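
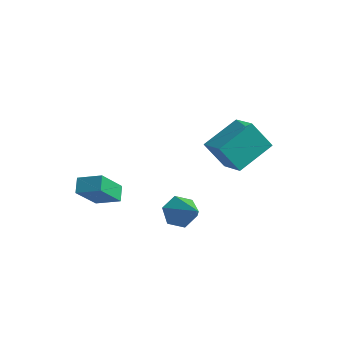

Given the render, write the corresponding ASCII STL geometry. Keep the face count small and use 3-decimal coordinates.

solid 
facet normal -0.506 -0.256 0.824
outer loop
vertex 0.843 2.318 2.429
vertex 1.394 4.001 3.291
vertex -0.349 2.977 1.902
endloop
endfacet
facet normal -0.279 -0.855 -0.437
outer loop
vertex 0.446 3.379 0.609
vertex 0.843 2.318 2.429
vertex -0.349 2.977 1.902
endloop
endfacet
facet normal -0.506 -0.256 0.824
outer loop
vertex -0.349 2.977 1.902
vertex 1.394 4.001 3.291
vertex 0.203 4.661 2.764
endloop
endfacet
facet normal -0.816 0.452 -0.361
outer loop
vertex 0.203 4.661 2.764
vertex 0.446 3.379 0.609
vertex -0.349 2.977 1.902
endloop
endfacet
facet normal 0.816 -0.452 0.361
outer loop
vertex 0.843 2.318 2.429
vertex 2.189 4.403 1.998
vertex 1.394 4.001 3.291
endloop
endfacet
facet normal -0.280 -0.855 -0.437
outer loop
vertex 1.637 2.719 1.136
vertex 0.843 2.318 2.429
vertex 0.446 3.379 0.609
endloop
endfacet
facet normal 0.816 -0.452 0.361
outer loop
vertex 1.637 2.719 1.136
vertex 2.189 4.403 1.998
vertex 0.843 2.318 2.429
endloop
endfacet
facet normal 0.280 0.854 0.438
outer loop
vertex 1.394 4.001 3.291
vertex 2.189 4.403 1.998
vertex 0.203 4.661 2.764
endloop
endfacet
facet normal -0.816 0.452 -0.361
outer loop
vertex 0.997 5.062 1.471
vertex 0.446 3.379 0.609
vertex 0.203 4.661 2.764
endloop
endfacet
facet normal 0.280 0.855 0.437
outer loop
vertex 0.203 4.661 2.764
vertex 2.189 4.403 1.998
vertex 0.997 5.062 1.471
endloop
endfacet
facet normal 0.506 0.256 -0.823
outer loop
vertex 0.997 5.062 1.471
vertex 1.637 2.719 1.136
vertex 0.446 3.379 0.609
endloop
endfacet
facet normal 0.506 0.256 -0.824
outer loop
vertex 2.189 4.403 1.998
vertex 1.637 2.719 1.136
vertex 0.997 5.062 1.471
endloop
endfacet
facet normal -0.762 0.364 -0.536
outer loop
vertex 0.93 0.574 -0.707
vertex 0.416 0.032 -0.345
vertex 0.536 0.781 -0.007
endloop
endfacet
facet normal 0.695 0.694 0.186
outer loop
vertex 0.93 0.574 -0.707
vertex 0.536 0.781 -0.007
vertex 1.764 -0.612 0.605
endloop
endfacet
facet normal -0.762 0.364 -0.536
outer loop
vertex 0.536 0.781 -0.007
vertex 0.416 0.032 -0.345
vertex 0.022 0.24 0.356
endloop
endfacet
facet normal 0.110 0.480 0.871
outer loop
vertex 0.536 0.781 -0.007
vertex 0.022 0.24 0.356
vertex 1.764 -0.612 0.605
endloop
endfacet
facet normal -0.762 0.364 -0.536
outer loop
vertex 0.022 0.24 0.356
vertex 0.416 0.032 -0.345
vertex -0.098 -0.509 0.018
endloop
endfacet
facet normal -0.299 -0.352 0.887
outer loop
vertex 0.022 0.24 0.356
vertex -0.098 -0.509 0.018
vertex 1.764 -0.612 0.605
endloop
endfacet
facet normal -0.762 0.364 -0.536
outer loop
vertex -0.098 -0.509 0.018
vertex 0.416 0.032 -0.345
vertex 0.296 -0.716 -0.683
endloop
endfacet
facet normal -0.122 -0.968 0.217
outer loop
vertex -0.098 -0.509 0.018
vertex 0.296 -0.716 -0.683
vertex 1.764 -0.612 0.605
endloop
endfacet
facet normal -0.761 0.364 -0.536
outer loop
vertex 0.296 -0.716 -0.683
vertex 0.416 0.032 -0.345
vertex 0.81 -0.175 -1.045
endloop
endfacet
facet normal 0.463 -0.753 -0.467
outer loop
vertex 0.296 -0.716 -0.683
vertex 0.81 -0.175 -1.045
vertex 1.764 -0.612 0.605
endloop
endfacet
facet normal -0.762 0.364 -0.536
outer loop
vertex 0.81 -0.175 -1.045
vertex 0.416 0.032 -0.345
vertex 0.93 0.574 -0.707
endloop
endfacet
facet normal 0.872 0.078 -0.483
outer loop
vertex 0.81 -0.175 -1.045
vertex 0.93 0.574 -0.707
vertex 1.764 -0.612 0.605
endloop
endfacet
facet normal -0.408 0.695 0.593
outer loop
vertex -3.765 -1.42 0.978
vertex -2.692 -1.123 1.368
vertex -3.623 -0.228 -0.322
endloop
endfacet
facet normal -0.909 -0.253 -0.331
outer loop
vertex -3.288 -0.797 -0.808
vertex -3.765 -1.42 0.978
vertex -3.623 -0.228 -0.322
endloop
endfacet
facet normal -0.408 0.695 0.593
outer loop
vertex -3.623 -0.228 -0.322
vertex -2.692 -1.123 1.368
vertex -2.549 0.07 0.068
endloop
endfacet
facet normal 0.080 0.674 -0.734
outer loop
vertex -2.549 0.07 0.068
vertex -3.288 -0.797 -0.808
vertex -3.623 -0.228 -0.322
endloop
endfacet
facet normal -0.080 -0.674 0.734
outer loop
vertex -3.765 -1.42 0.978
vertex -2.357 -1.692 0.882
vertex -2.692 -1.123 1.368
endloop
endfacet
facet normal -0.910 -0.251 -0.331
outer loop
vertex -3.431 -1.99 0.492
vertex -3.765 -1.42 0.978
vertex -3.288 -0.797 -0.808
endloop
endfacet
facet normal -0.080 -0.673 0.735
outer loop
vertex -3.431 -1.99 0.492
vertex -2.357 -1.692 0.882
vertex -3.765 -1.42 0.978
endloop
endfacet
facet normal 0.909 0.252 0.331
outer loop
vertex -2.692 -1.123 1.368
vertex -2.357 -1.692 0.882
vertex -2.549 0.07 0.068
endloop
endfacet
facet normal 0.081 0.674 -0.735
outer loop
vertex -2.215 -0.5 -0.418
vertex -3.288 -0.797 -0.808
vertex -2.549 0.07 0.068
endloop
endfacet
facet normal 0.910 0.252 0.330
outer loop
vertex -2.549 0.07 0.068
vertex -2.357 -1.692 0.882
vertex -2.215 -0.5 -0.418
endloop
endfacet
facet normal 0.408 -0.695 -0.593
outer loop
vertex -2.215 -0.5 -0.418
vertex -3.431 -1.99 0.492
vertex -3.288 -0.797 -0.808
endloop
endfacet
facet normal 0.408 -0.695 -0.592
outer loop
vertex -2.357 -1.692 0.882
vertex -3.431 -1.99 0.492
vertex -2.215 -0.5 -0.418
endloop
endfacet

endsolid


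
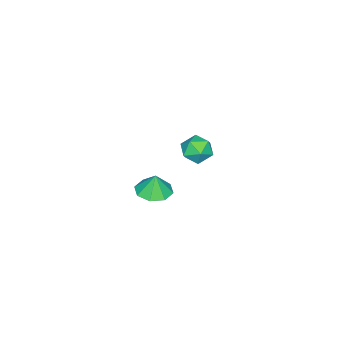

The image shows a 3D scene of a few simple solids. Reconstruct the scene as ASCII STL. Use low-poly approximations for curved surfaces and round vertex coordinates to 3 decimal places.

solid 
facet normal -0.013 -0.099 -0.995
outer loop
vertex 4.525 2.596 -1.134
vertex 3.663 2.994 -1.162
vertex 4.554 3.319 -1.206
endloop
endfacet
facet normal 0.797 0.028 0.603
outer loop
vertex 4.525 2.596 -1.134
vertex 4.554 3.319 -1.206
vertex 3.677 3.106 -0.038
endloop
endfacet
facet normal -0.013 -0.100 -0.995
outer loop
vertex 4.554 3.319 -1.206
vertex 3.663 2.994 -1.162
vertex 4.061 3.851 -1.253
endloop
endfacet
facet normal 0.588 0.593 0.550
outer loop
vertex 4.554 3.319 -1.206
vertex 4.061 3.851 -1.253
vertex 3.677 3.106 -0.038
endloop
endfacet
facet normal -0.012 -0.100 -0.995
outer loop
vertex 4.061 3.851 -1.253
vertex 3.663 2.994 -1.162
vertex 3.335 3.881 -1.247
endloop
endfacet
facet normal 0.039 0.846 0.531
outer loop
vertex 4.061 3.851 -1.253
vertex 3.335 3.881 -1.247
vertex 3.677 3.106 -0.038
endloop
endfacet
facet normal -0.013 -0.100 -0.995
outer loop
vertex 3.335 3.881 -1.247
vertex 3.663 2.994 -1.162
vertex 2.8 3.391 -1.191
endloop
endfacet
facet normal -0.527 0.640 0.559
outer loop
vertex 3.335 3.881 -1.247
vertex 2.8 3.391 -1.191
vertex 3.677 3.106 -0.038
endloop
endfacet
facet normal -0.013 -0.100 -0.995
outer loop
vertex 2.8 3.391 -1.191
vertex 3.663 2.994 -1.162
vertex 2.771 2.668 -1.118
endloop
endfacet
facet normal -0.781 0.094 0.617
outer loop
vertex 2.8 3.391 -1.191
vertex 2.771 2.668 -1.118
vertex 3.677 3.106 -0.038
endloop
endfacet
facet normal -0.013 -0.100 -0.995
outer loop
vertex 2.771 2.668 -1.118
vertex 3.663 2.994 -1.162
vertex 3.264 2.136 -1.071
endloop
endfacet
facet normal -0.572 -0.471 0.671
outer loop
vertex 2.771 2.668 -1.118
vertex 3.264 2.136 -1.071
vertex 3.677 3.106 -0.038
endloop
endfacet
facet normal -0.014 -0.099 -0.995
outer loop
vertex 3.264 2.136 -1.071
vertex 3.663 2.994 -1.162
vertex 3.991 2.106 -1.078
endloop
endfacet
facet normal -0.023 -0.724 0.689
outer loop
vertex 3.264 2.136 -1.071
vertex 3.991 2.106 -1.078
vertex 3.677 3.106 -0.038
endloop
endfacet
facet normal -0.013 -0.099 -0.995
outer loop
vertex 3.991 2.106 -1.078
vertex 3.663 2.994 -1.162
vertex 4.525 2.596 -1.134
endloop
endfacet
facet normal 0.544 -0.517 0.661
outer loop
vertex 3.991 2.106 -1.078
vertex 4.525 2.596 -1.134
vertex 3.677 3.106 -0.038
endloop
endfacet
facet normal -0.934 -0.320 0.160
outer loop
vertex -3.726 1.829 -3.284
vertex -3.486 0.964 -3.615
vertex -3.394 1.162 -2.684
endloop
endfacet
facet normal -0.755 0.188 0.628
outer loop
vertex -3.726 1.829 -3.284
vertex -3.394 1.162 -2.684
vertex -3.099 2.068 -2.601
endloop
endfacet
facet normal -0.578 0.774 0.260
outer loop
vertex -3.726 1.829 -3.284
vertex -3.099 2.068 -2.601
vertex -3.009 2.431 -3.482
endloop
endfacet
facet normal -0.646 0.627 -0.435
outer loop
vertex -3.726 1.829 -3.284
vertex -3.009 2.431 -3.482
vertex -3.248 1.749 -4.109
endloop
endfacet
facet normal -0.866 -0.050 -0.497
outer loop
vertex -3.726 1.829 -3.284
vertex -3.248 1.749 -4.109
vertex -3.486 0.964 -3.615
endloop
endfacet
facet normal -0.178 -0.032 0.984
outer loop
vertex -3.099 2.068 -2.601
vertex -3.394 1.162 -2.684
vertex -2.472 1.351 -2.511
endloop
endfacet
facet normal -0.466 -0.855 0.228
outer loop
vertex -3.394 1.162 -2.684
vertex -3.486 0.964 -3.615
vertex -2.711 0.669 -3.138
endloop
endfacet
facet normal -0.357 -0.417 -0.835
outer loop
vertex -3.486 0.964 -3.615
vertex -3.248 1.749 -4.109
vertex -2.621 1.032 -4.019
endloop
endfacet
facet normal -0.001 0.677 -0.736
outer loop
vertex -3.248 1.749 -4.109
vertex -3.009 2.431 -3.482
vertex -2.326 1.938 -3.936
endloop
endfacet
facet normal 0.109 0.915 0.388
outer loop
vertex -3.009 2.431 -3.482
vertex -3.099 2.068 -2.601
vertex -2.234 2.136 -3.005
endloop
endfacet
facet normal 0.646 -0.627 0.435
outer loop
vertex -1.994 1.271 -3.336
vertex -2.472 1.351 -2.511
vertex -2.711 0.669 -3.138
endloop
endfacet
facet normal 0.578 -0.774 -0.260
outer loop
vertex -1.994 1.271 -3.336
vertex -2.711 0.669 -3.138
vertex -2.621 1.032 -4.019
endloop
endfacet
facet normal 0.755 -0.188 -0.628
outer loop
vertex -1.994 1.271 -3.336
vertex -2.621 1.032 -4.019
vertex -2.326 1.938 -3.936
endloop
endfacet
facet normal 0.934 0.320 -0.160
outer loop
vertex -1.994 1.271 -3.336
vertex -2.326 1.938 -3.936
vertex -2.234 2.136 -3.005
endloop
endfacet
facet normal 0.866 0.050 0.497
outer loop
vertex -1.994 1.271 -3.336
vertex -2.234 2.136 -3.005
vertex -2.472 1.351 -2.511
endloop
endfacet
facet normal 0.001 -0.677 0.736
outer loop
vertex -2.711 0.669 -3.138
vertex -2.472 1.351 -2.511
vertex -3.394 1.162 -2.684
endloop
endfacet
facet normal -0.109 -0.915 -0.388
outer loop
vertex -2.621 1.032 -4.019
vertex -2.711 0.669 -3.138
vertex -3.486 0.964 -3.615
endloop
endfacet
facet normal 0.178 0.032 -0.984
outer loop
vertex -2.326 1.938 -3.936
vertex -2.621 1.032 -4.019
vertex -3.248 1.749 -4.109
endloop
endfacet
facet normal 0.466 0.855 -0.228
outer loop
vertex -2.234 2.136 -3.005
vertex -2.326 1.938 -3.936
vertex -3.009 2.431 -3.482
endloop
endfacet
facet normal 0.357 0.417 0.835
outer loop
vertex -2.472 1.351 -2.511
vertex -2.234 2.136 -3.005
vertex -3.099 2.068 -2.601
endloop
endfacet

endsolid


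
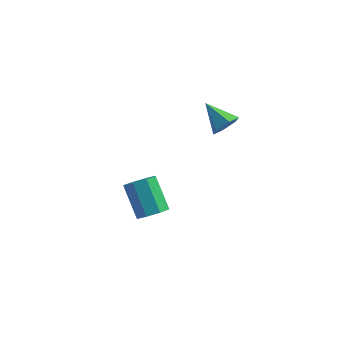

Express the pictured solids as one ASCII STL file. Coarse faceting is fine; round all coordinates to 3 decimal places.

solid 
facet normal 0.766 -0.399 -0.504
outer loop
vertex 3.709 -1.033 3.609
vertex 3.259 -1.37 3.192
vertex 3.48 -0.729 3.021
endloop
endfacet
facet normal 0.217 0.899 0.380
outer loop
vertex 3.709 -1.033 3.609
vertex 3.48 -0.729 3.021
vertex 2.141 -0.79 3.928
endloop
endfacet
facet normal 0.767 -0.399 -0.503
outer loop
vertex 3.48 -0.729 3.021
vertex 3.259 -1.37 3.192
vertex 3.031 -1.066 2.604
endloop
endfacet
facet normal -0.300 0.874 -0.383
outer loop
vertex 3.48 -0.729 3.021
vertex 3.031 -1.066 2.604
vertex 2.141 -0.79 3.928
endloop
endfacet
facet normal 0.767 -0.398 -0.503
outer loop
vertex 3.031 -1.066 2.604
vertex 3.259 -1.37 3.192
vertex 2.81 -1.708 2.775
endloop
endfacet
facet normal -0.811 0.127 -0.571
outer loop
vertex 3.031 -1.066 2.604
vertex 2.81 -1.708 2.775
vertex 2.141 -0.79 3.928
endloop
endfacet
facet normal 0.767 -0.397 -0.504
outer loop
vertex 2.81 -1.708 2.775
vertex 3.259 -1.37 3.192
vertex 3.038 -2.012 3.362
endloop
endfacet
facet normal -0.805 -0.593 0.005
outer loop
vertex 2.81 -1.708 2.775
vertex 3.038 -2.012 3.362
vertex 2.141 -0.79 3.928
endloop
endfacet
facet normal 0.766 -0.397 -0.505
outer loop
vertex 3.038 -2.012 3.362
vertex 3.259 -1.37 3.192
vertex 3.488 -1.675 3.779
endloop
endfacet
facet normal -0.288 -0.568 0.771
outer loop
vertex 3.038 -2.012 3.362
vertex 3.488 -1.675 3.779
vertex 2.141 -0.79 3.928
endloop
endfacet
facet normal 0.766 -0.397 -0.505
outer loop
vertex 3.488 -1.675 3.779
vertex 3.259 -1.37 3.192
vertex 3.709 -1.033 3.609
endloop
endfacet
facet normal 0.223 0.177 0.959
outer loop
vertex 3.488 -1.675 3.779
vertex 3.709 -1.033 3.609
vertex 2.141 -0.79 3.928
endloop
endfacet
facet normal 0.512 -0.471 -0.719
outer loop
vertex 0.906 -1.992 -2.74
vertex 0.391 -2.603 -2.707
vertex 0.433 -1.922 -3.123
endloop
endfacet
facet normal 0.376 0.875 -0.305
outer loop
vertex 0.906 -1.992 -2.74
vertex 0.433 -1.922 -3.123
vertex -0.016 -1.145 -1.447
endloop
endfacet
facet normal 0.376 0.875 -0.305
outer loop
vertex -0.016 -1.145 -1.447
vertex 0.433 -1.922 -3.123
vertex -0.489 -1.075 -1.83
endloop
endfacet
facet normal -0.512 0.471 0.718
outer loop
vertex -0.016 -1.145 -1.447
vertex -0.489 -1.075 -1.83
vertex -0.531 -1.757 -1.413
endloop
endfacet
facet normal 0.512 -0.470 -0.718
outer loop
vertex 0.433 -1.922 -3.123
vertex 0.391 -2.603 -2.707
vertex -0.064 -2.251 -3.262
endloop
endfacet
facet normal -0.279 0.700 -0.658
outer loop
vertex 0.433 -1.922 -3.123
vertex -0.064 -2.251 -3.262
vertex -0.489 -1.075 -1.83
endloop
endfacet
facet normal -0.280 0.699 -0.658
outer loop
vertex -0.489 -1.075 -1.83
vertex -0.064 -2.251 -3.262
vertex -0.986 -1.404 -1.968
endloop
endfacet
facet normal -0.511 0.471 0.719
outer loop
vertex -0.489 -1.075 -1.83
vertex -0.986 -1.404 -1.968
vertex -0.531 -1.757 -1.413
endloop
endfacet
facet normal 0.512 -0.471 -0.718
outer loop
vertex -0.064 -2.251 -3.262
vertex 0.391 -2.603 -2.707
vertex -0.295 -2.786 -3.076
endloop
endfacet
facet normal -0.772 0.116 -0.626
outer loop
vertex -0.064 -2.251 -3.262
vertex -0.295 -2.786 -3.076
vertex -0.986 -1.404 -1.968
endloop
endfacet
facet normal -0.772 0.116 -0.626
outer loop
vertex -0.986 -1.404 -1.968
vertex -0.295 -2.786 -3.076
vertex -1.217 -1.939 -1.782
endloop
endfacet
facet normal -0.512 0.471 0.719
outer loop
vertex -0.986 -1.404 -1.968
vertex -1.217 -1.939 -1.782
vertex -0.531 -1.757 -1.413
endloop
endfacet
facet normal 0.512 -0.471 -0.718
outer loop
vertex -0.295 -2.786 -3.076
vertex 0.391 -2.603 -2.707
vertex -0.124 -3.215 -2.673
endloop
endfacet
facet normal -0.812 -0.537 -0.227
outer loop
vertex -0.295 -2.786 -3.076
vertex -0.124 -3.215 -2.673
vertex -1.217 -1.939 -1.782
endloop
endfacet
facet normal -0.812 -0.537 -0.227
outer loop
vertex -1.217 -1.939 -1.782
vertex -0.124 -3.215 -2.673
vertex -1.046 -2.368 -1.38
endloop
endfacet
facet normal -0.512 0.470 0.719
outer loop
vertex -1.217 -1.939 -1.782
vertex -1.046 -2.368 -1.38
vertex -0.531 -1.757 -1.413
endloop
endfacet
facet normal 0.512 -0.471 -0.718
outer loop
vertex -0.124 -3.215 -2.673
vertex 0.391 -2.603 -2.707
vertex 0.349 -3.285 -2.29
endloop
endfacet
facet normal -0.376 -0.875 0.305
outer loop
vertex -0.124 -3.215 -2.673
vertex 0.349 -3.285 -2.29
vertex -1.046 -2.368 -1.38
endloop
endfacet
facet normal -0.376 -0.875 0.305
outer loop
vertex -1.046 -2.368 -1.38
vertex 0.349 -3.285 -2.29
vertex -0.573 -2.438 -0.997
endloop
endfacet
facet normal -0.512 0.471 0.719
outer loop
vertex -1.046 -2.368 -1.38
vertex -0.573 -2.438 -0.997
vertex -0.531 -1.757 -1.413
endloop
endfacet
facet normal 0.511 -0.471 -0.719
outer loop
vertex 0.349 -3.285 -2.29
vertex 0.391 -2.603 -2.707
vertex 0.846 -2.956 -2.152
endloop
endfacet
facet normal 0.280 -0.699 0.658
outer loop
vertex 0.349 -3.285 -2.29
vertex 0.846 -2.956 -2.152
vertex -0.573 -2.438 -0.997
endloop
endfacet
facet normal 0.279 -0.700 0.657
outer loop
vertex -0.573 -2.438 -0.997
vertex 0.846 -2.956 -2.152
vertex -0.076 -2.109 -0.858
endloop
endfacet
facet normal -0.512 0.470 0.718
outer loop
vertex -0.573 -2.438 -0.997
vertex -0.076 -2.109 -0.858
vertex -0.531 -1.757 -1.413
endloop
endfacet
facet normal 0.512 -0.471 -0.719
outer loop
vertex 0.846 -2.956 -2.152
vertex 0.391 -2.603 -2.707
vertex 1.077 -2.421 -2.338
endloop
endfacet
facet normal 0.772 -0.116 0.626
outer loop
vertex 0.846 -2.956 -2.152
vertex 1.077 -2.421 -2.338
vertex -0.076 -2.109 -0.858
endloop
endfacet
facet normal 0.772 -0.116 0.626
outer loop
vertex -0.076 -2.109 -0.858
vertex 1.077 -2.421 -2.338
vertex 0.155 -1.574 -1.044
endloop
endfacet
facet normal -0.512 0.471 0.718
outer loop
vertex -0.076 -2.109 -0.858
vertex 0.155 -1.574 -1.044
vertex -0.531 -1.757 -1.413
endloop
endfacet
facet normal 0.512 -0.470 -0.719
outer loop
vertex 1.077 -2.421 -2.338
vertex 0.391 -2.603 -2.707
vertex 0.906 -1.992 -2.74
endloop
endfacet
facet normal 0.812 0.537 0.227
outer loop
vertex 1.077 -2.421 -2.338
vertex 0.906 -1.992 -2.74
vertex 0.155 -1.574 -1.044
endloop
endfacet
facet normal 0.812 0.537 0.227
outer loop
vertex 0.155 -1.574 -1.044
vertex 0.906 -1.992 -2.74
vertex -0.016 -1.145 -1.447
endloop
endfacet
facet normal -0.512 0.471 0.718
outer loop
vertex 0.155 -1.574 -1.044
vertex -0.016 -1.145 -1.447
vertex -0.531 -1.757 -1.413
endloop
endfacet

endsolid


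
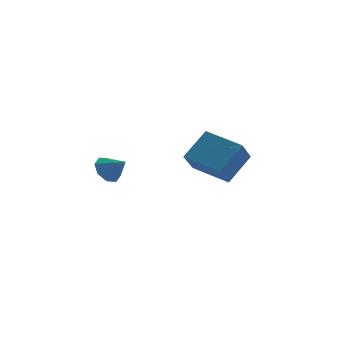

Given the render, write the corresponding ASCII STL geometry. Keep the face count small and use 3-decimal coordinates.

solid 
facet normal -0.794 0.219 -0.567
outer loop
vertex 0.341 -3.006 1.326
vertex -0.098 -2.892 1.985
vertex 0.36 -2.427 1.523
endloop
endfacet
facet normal 0.936 0.085 -0.341
outer loop
vertex 0.341 -3.006 1.326
vertex 0.36 -2.427 1.523
vertex 0.838 -3.148 2.655
endloop
endfacet
facet normal -0.794 0.217 -0.568
outer loop
vertex 0.36 -2.427 1.523
vertex -0.098 -2.892 1.985
vertex 0.11 -2.119 1.99
endloop
endfacet
facet normal 0.804 0.594 0.039
outer loop
vertex 0.36 -2.427 1.523
vertex 0.11 -2.119 1.99
vertex 0.838 -3.148 2.655
endloop
endfacet
facet normal -0.794 0.217 -0.568
outer loop
vertex 0.11 -2.119 1.99
vertex -0.098 -2.892 1.985
vertex -0.262 -2.265 2.454
endloop
endfacet
facet normal 0.446 0.687 0.574
outer loop
vertex 0.11 -2.119 1.99
vertex -0.262 -2.265 2.454
vertex 0.838 -3.148 2.655
endloop
endfacet
facet normal -0.794 0.217 -0.568
outer loop
vertex -0.262 -2.265 2.454
vertex -0.098 -2.892 1.985
vertex -0.538 -2.777 2.644
endloop
endfacet
facet normal 0.076 0.311 0.947
outer loop
vertex -0.262 -2.265 2.454
vertex -0.538 -2.777 2.644
vertex 0.838 -3.148 2.655
endloop
endfacet
facet normal -0.794 0.218 -0.568
outer loop
vertex -0.538 -2.777 2.644
vertex -0.098 -2.892 1.985
vertex -0.556 -3.357 2.447
endloop
endfacet
facet normal -0.093 -0.318 0.944
outer loop
vertex -0.538 -2.777 2.644
vertex -0.556 -3.357 2.447
vertex 0.838 -3.148 2.655
endloop
endfacet
facet normal -0.794 0.219 -0.567
outer loop
vertex -0.556 -3.357 2.447
vertex -0.098 -2.892 1.985
vertex -0.307 -3.664 1.98
endloop
endfacet
facet normal 0.040 -0.825 0.564
outer loop
vertex -0.556 -3.357 2.447
vertex -0.307 -3.664 1.98
vertex 0.838 -3.148 2.655
endloop
endfacet
facet normal -0.794 0.219 -0.568
outer loop
vertex -0.307 -3.664 1.98
vertex -0.098 -2.892 1.985
vertex 0.065 -3.519 1.516
endloop
endfacet
facet normal 0.396 -0.918 0.030
outer loop
vertex -0.307 -3.664 1.98
vertex 0.065 -3.519 1.516
vertex 0.838 -3.148 2.655
endloop
endfacet
facet normal -0.795 0.218 -0.567
outer loop
vertex 0.065 -3.519 1.516
vertex -0.098 -2.892 1.985
vertex 0.341 -3.006 1.326
endloop
endfacet
facet normal 0.767 -0.541 -0.345
outer loop
vertex 0.065 -3.519 1.516
vertex 0.341 -3.006 1.326
vertex 0.838 -3.148 2.655
endloop
endfacet
facet normal -0.922 0.297 0.248
outer loop
vertex 2.078 1.689 1.479
vertex 2.825 2.874 2.836
vertex 2.171 2.919 0.353
endloop
endfacet
facet normal -0.383 -0.608 -0.696
outer loop
vertex 4.135 2.286 -0.176
vertex 2.078 1.689 1.479
vertex 2.171 2.919 0.353
endloop
endfacet
facet normal -0.922 0.298 0.248
outer loop
vertex 2.171 2.919 0.353
vertex 2.825 2.874 2.836
vertex 2.919 4.104 1.71
endloop
endfacet
facet normal 0.056 0.737 -0.674
outer loop
vertex 2.919 4.104 1.71
vertex 4.135 2.286 -0.176
vertex 2.171 2.919 0.353
endloop
endfacet
facet normal -0.056 -0.737 0.674
outer loop
vertex 2.078 1.689 1.479
vertex 4.789 2.241 2.307
vertex 2.825 2.874 2.836
endloop
endfacet
facet normal -0.383 -0.608 -0.696
outer loop
vertex 4.041 1.056 0.95
vertex 2.078 1.689 1.479
vertex 4.135 2.286 -0.176
endloop
endfacet
facet normal -0.056 -0.737 0.674
outer loop
vertex 4.041 1.056 0.95
vertex 4.789 2.241 2.307
vertex 2.078 1.689 1.479
endloop
endfacet
facet normal 0.383 0.608 0.696
outer loop
vertex 2.825 2.874 2.836
vertex 4.789 2.241 2.307
vertex 2.919 4.104 1.71
endloop
endfacet
facet normal 0.056 0.737 -0.674
outer loop
vertex 4.882 3.471 1.181
vertex 4.135 2.286 -0.176
vertex 2.919 4.104 1.71
endloop
endfacet
facet normal 0.383 0.608 0.695
outer loop
vertex 2.919 4.104 1.71
vertex 4.789 2.241 2.307
vertex 4.882 3.471 1.181
endloop
endfacet
facet normal 0.922 -0.297 -0.248
outer loop
vertex 4.882 3.471 1.181
vertex 4.041 1.056 0.95
vertex 4.135 2.286 -0.176
endloop
endfacet
facet normal 0.922 -0.297 -0.249
outer loop
vertex 4.789 2.241 2.307
vertex 4.041 1.056 0.95
vertex 4.882 3.471 1.181
endloop
endfacet

endsolid


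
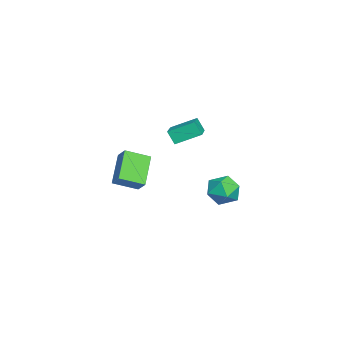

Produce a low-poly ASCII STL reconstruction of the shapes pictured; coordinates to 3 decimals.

solid 
facet normal -0.964 -0.008 -0.265
outer loop
vertex -4.125 -0.811 2.441
vertex -4.31 0.526 3.072
vertex -3.919 -0.424 1.679
endloop
endfacet
facet normal 0.124 -0.898 -0.422
outer loop
vertex -1.99 -0.406 2.208
vertex -4.125 -0.811 2.441
vertex -3.919 -0.424 1.679
endloop
endfacet
facet normal -0.964 -0.009 -0.265
outer loop
vertex -3.919 -0.424 1.679
vertex -4.31 0.526 3.072
vertex -4.104 0.914 2.309
endloop
endfacet
facet normal 0.234 0.440 -0.867
outer loop
vertex -4.104 0.914 2.309
vertex -1.99 -0.406 2.208
vertex -3.919 -0.424 1.679
endloop
endfacet
facet normal -0.234 -0.441 0.866
outer loop
vertex -4.125 -0.811 2.441
vertex -2.381 0.544 3.601
vertex -4.31 0.526 3.072
endloop
endfacet
facet normal 0.124 -0.898 -0.423
outer loop
vertex -2.196 -0.794 2.971
vertex -4.125 -0.811 2.441
vertex -1.99 -0.406 2.208
endloop
endfacet
facet normal -0.234 -0.440 0.867
outer loop
vertex -2.196 -0.794 2.971
vertex -2.381 0.544 3.601
vertex -4.125 -0.811 2.441
endloop
endfacet
facet normal -0.124 0.898 0.423
outer loop
vertex -4.31 0.526 3.072
vertex -2.381 0.544 3.601
vertex -4.104 0.914 2.309
endloop
endfacet
facet normal 0.234 0.441 -0.866
outer loop
vertex -2.175 0.931 2.839
vertex -1.99 -0.406 2.208
vertex -4.104 0.914 2.309
endloop
endfacet
facet normal -0.124 0.898 0.422
outer loop
vertex -4.104 0.914 2.309
vertex -2.381 0.544 3.601
vertex -2.175 0.931 2.839
endloop
endfacet
facet normal 0.964 0.009 0.265
outer loop
vertex -2.175 0.931 2.839
vertex -2.196 -0.794 2.971
vertex -1.99 -0.406 2.208
endloop
endfacet
facet normal 0.964 0.009 0.265
outer loop
vertex -2.381 0.544 3.601
vertex -2.196 -0.794 2.971
vertex -2.175 0.931 2.839
endloop
endfacet
facet normal -0.754 0.071 0.653
outer loop
vertex -1.977 -2.876 1.689
vertex -2.329 -1.613 1.144
vertex -2.53 -3.287 1.095
endloop
endfacet
facet normal 0.248 -0.889 0.384
outer loop
vertex -1.051 -3.427 -0.184
vertex -1.977 -2.876 1.689
vertex -2.53 -3.287 1.095
endloop
endfacet
facet normal -0.754 0.071 0.653
outer loop
vertex -2.53 -3.287 1.095
vertex -2.329 -1.613 1.144
vertex -2.882 -2.024 0.55
endloop
endfacet
facet normal -0.608 -0.451 -0.653
outer loop
vertex -2.882 -2.024 0.55
vertex -1.051 -3.427 -0.184
vertex -2.53 -3.287 1.095
endloop
endfacet
facet normal 0.608 0.451 0.653
outer loop
vertex -1.977 -2.876 1.689
vertex -0.85 -1.753 -0.135
vertex -2.329 -1.613 1.144
endloop
endfacet
facet normal 0.248 -0.889 0.384
outer loop
vertex -0.498 -3.016 0.41
vertex -1.977 -2.876 1.689
vertex -1.051 -3.427 -0.184
endloop
endfacet
facet normal 0.608 0.451 0.653
outer loop
vertex -0.498 -3.016 0.41
vertex -0.85 -1.753 -0.135
vertex -1.977 -2.876 1.689
endloop
endfacet
facet normal -0.248 0.889 -0.384
outer loop
vertex -2.329 -1.613 1.144
vertex -0.85 -1.753 -0.135
vertex -2.882 -2.024 0.55
endloop
endfacet
facet normal -0.608 -0.451 -0.653
outer loop
vertex -1.403 -2.164 -0.729
vertex -1.051 -3.427 -0.184
vertex -2.882 -2.024 0.55
endloop
endfacet
facet normal -0.248 0.889 -0.384
outer loop
vertex -2.882 -2.024 0.55
vertex -0.85 -1.753 -0.135
vertex -1.403 -2.164 -0.729
endloop
endfacet
facet normal 0.754 -0.071 -0.653
outer loop
vertex -1.403 -2.164 -0.729
vertex -0.498 -3.016 0.41
vertex -1.051 -3.427 -0.184
endloop
endfacet
facet normal 0.754 -0.071 -0.653
outer loop
vertex -0.85 -1.753 -0.135
vertex -0.498 -3.016 0.41
vertex -1.403 -2.164 -0.729
endloop
endfacet
facet normal -0.610 -0.790 0.056
outer loop
vertex 2.09 2.07 1.488
vertex 2.731 1.544 1.054
vertex 2.733 1.609 1.988
endloop
endfacet
facet normal -0.718 -0.345 0.605
outer loop
vertex 2.09 2.07 1.488
vertex 2.733 1.609 1.988
vertex 2.504 2.487 2.217
endloop
endfacet
facet normal -0.894 0.294 0.339
outer loop
vertex 2.09 2.07 1.488
vertex 2.504 2.487 2.217
vertex 2.36 2.964 1.425
endloop
endfacet
facet normal -0.895 0.244 -0.372
outer loop
vertex 2.09 2.07 1.488
vertex 2.36 2.964 1.425
vertex 2.5 2.382 0.707
endloop
endfacet
facet normal -0.720 -0.425 -0.548
outer loop
vertex 2.09 2.07 1.488
vertex 2.5 2.382 0.707
vertex 2.731 1.544 1.054
endloop
endfacet
facet normal -0.100 -0.275 0.956
outer loop
vertex 2.504 2.487 2.217
vertex 2.733 1.609 1.988
vertex 3.4 2.218 2.233
endloop
endfacet
facet normal 0.074 -0.995 0.069
outer loop
vertex 2.733 1.609 1.988
vertex 2.731 1.544 1.054
vertex 3.54 1.636 1.515
endloop
endfacet
facet normal -0.105 -0.405 -0.908
outer loop
vertex 2.731 1.544 1.054
vertex 2.5 2.382 0.707
vertex 3.396 2.113 0.723
endloop
endfacet
facet normal -0.389 0.677 -0.625
outer loop
vertex 2.5 2.382 0.707
vertex 2.36 2.964 1.425
vertex 3.167 2.991 0.952
endloop
endfacet
facet normal -0.386 0.757 0.526
outer loop
vertex 2.36 2.964 1.425
vertex 2.504 2.487 2.217
vertex 3.169 3.056 1.886
endloop
endfacet
facet normal 0.895 -0.244 0.372
outer loop
vertex 3.81 2.53 1.452
vertex 3.4 2.218 2.233
vertex 3.54 1.636 1.515
endloop
endfacet
facet normal 0.894 -0.294 -0.339
outer loop
vertex 3.81 2.53 1.452
vertex 3.54 1.636 1.515
vertex 3.396 2.113 0.723
endloop
endfacet
facet normal 0.718 0.345 -0.605
outer loop
vertex 3.81 2.53 1.452
vertex 3.396 2.113 0.723
vertex 3.167 2.991 0.952
endloop
endfacet
facet normal 0.610 0.790 -0.056
outer loop
vertex 3.81 2.53 1.452
vertex 3.167 2.991 0.952
vertex 3.169 3.056 1.886
endloop
endfacet
facet normal 0.720 0.425 0.548
outer loop
vertex 3.81 2.53 1.452
vertex 3.169 3.056 1.886
vertex 3.4 2.218 2.233
endloop
endfacet
facet normal 0.389 -0.677 0.625
outer loop
vertex 3.54 1.636 1.515
vertex 3.4 2.218 2.233
vertex 2.733 1.609 1.988
endloop
endfacet
facet normal 0.386 -0.757 -0.526
outer loop
vertex 3.396 2.113 0.723
vertex 3.54 1.636 1.515
vertex 2.731 1.544 1.054
endloop
endfacet
facet normal 0.100 0.275 -0.956
outer loop
vertex 3.167 2.991 0.952
vertex 3.396 2.113 0.723
vertex 2.5 2.382 0.707
endloop
endfacet
facet normal -0.074 0.995 -0.069
outer loop
vertex 3.169 3.056 1.886
vertex 3.167 2.991 0.952
vertex 2.36 2.964 1.425
endloop
endfacet
facet normal 0.105 0.405 0.908
outer loop
vertex 3.4 2.218 2.233
vertex 3.169 3.056 1.886
vertex 2.504 2.487 2.217
endloop
endfacet

endsolid


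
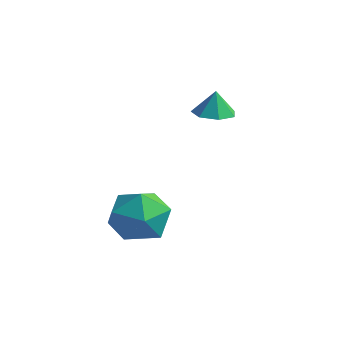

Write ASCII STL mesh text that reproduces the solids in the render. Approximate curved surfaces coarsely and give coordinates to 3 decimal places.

solid 
facet normal 0.338 0.918 0.208
outer loop
vertex -1.2 -1.306 -1.496
vertex -1.714 -1.377 -0.346
vertex -0.53 -1.77 -0.533
endloop
endfacet
facet normal 0.770 0.586 -0.253
outer loop
vertex -1.2 -1.306 -1.496
vertex -0.53 -1.77 -0.533
vertex -0.478 -2.327 -1.665
endloop
endfacet
facet normal 0.385 0.409 -0.828
outer loop
vertex -1.2 -1.306 -1.496
vertex -0.478 -2.327 -1.665
vertex -1.63 -2.278 -2.176
endloop
endfacet
facet normal -0.285 0.631 -0.722
outer loop
vertex -1.2 -1.306 -1.496
vertex -1.63 -2.278 -2.176
vertex -2.394 -1.691 -1.361
endloop
endfacet
facet normal -0.314 0.946 -0.082
outer loop
vertex -1.2 -1.306 -1.496
vertex -2.394 -1.691 -1.361
vertex -1.714 -1.377 -0.346
endloop
endfacet
facet normal 0.998 -0.016 0.054
outer loop
vertex -0.478 -2.327 -1.665
vertex -0.53 -1.77 -0.533
vertex -0.546 -3.029 -0.619
endloop
endfacet
facet normal 0.299 0.520 0.800
outer loop
vertex -0.53 -1.77 -0.533
vertex -1.714 -1.377 -0.346
vertex -1.31 -2.442 0.196
endloop
endfacet
facet normal -0.755 0.566 0.331
outer loop
vertex -1.714 -1.377 -0.346
vertex -2.394 -1.691 -1.361
vertex -2.462 -2.393 -0.315
endloop
endfacet
facet normal -0.708 0.057 -0.704
outer loop
vertex -2.394 -1.691 -1.361
vertex -1.63 -2.278 -2.176
vertex -2.41 -2.95 -1.447
endloop
endfacet
facet normal 0.376 -0.303 -0.876
outer loop
vertex -1.63 -2.278 -2.176
vertex -0.478 -2.327 -1.665
vertex -1.226 -3.343 -1.634
endloop
endfacet
facet normal 0.285 -0.631 0.722
outer loop
vertex -1.74 -3.414 -0.484
vertex -0.546 -3.029 -0.619
vertex -1.31 -2.442 0.196
endloop
endfacet
facet normal -0.385 -0.409 0.828
outer loop
vertex -1.74 -3.414 -0.484
vertex -1.31 -2.442 0.196
vertex -2.462 -2.393 -0.315
endloop
endfacet
facet normal -0.770 -0.586 0.253
outer loop
vertex -1.74 -3.414 -0.484
vertex -2.462 -2.393 -0.315
vertex -2.41 -2.95 -1.447
endloop
endfacet
facet normal -0.338 -0.918 -0.208
outer loop
vertex -1.74 -3.414 -0.484
vertex -2.41 -2.95 -1.447
vertex -1.226 -3.343 -1.634
endloop
endfacet
facet normal 0.314 -0.946 0.082
outer loop
vertex -1.74 -3.414 -0.484
vertex -1.226 -3.343 -1.634
vertex -0.546 -3.029 -0.619
endloop
endfacet
facet normal 0.708 -0.057 0.704
outer loop
vertex -1.31 -2.442 0.196
vertex -0.546 -3.029 -0.619
vertex -0.53 -1.77 -0.533
endloop
endfacet
facet normal -0.376 0.303 0.876
outer loop
vertex -2.462 -2.393 -0.315
vertex -1.31 -2.442 0.196
vertex -1.714 -1.377 -0.346
endloop
endfacet
facet normal -0.998 0.016 -0.054
outer loop
vertex -2.41 -2.95 -1.447
vertex -2.462 -2.393 -0.315
vertex -2.394 -1.691 -1.361
endloop
endfacet
facet normal -0.299 -0.520 -0.800
outer loop
vertex -1.226 -3.343 -1.634
vertex -2.41 -2.95 -1.447
vertex -1.63 -2.278 -2.176
endloop
endfacet
facet normal 0.755 -0.566 -0.331
outer loop
vertex -0.546 -3.029 -0.619
vertex -1.226 -3.343 -1.634
vertex -0.478 -2.327 -1.665
endloop
endfacet
facet normal -0.016 -0.085 -0.996
outer loop
vertex -1.083 1.173 2.586
vertex -1.748 1.635 2.557
vertex -0.972 1.865 2.525
endloop
endfacet
facet normal 0.820 -0.081 0.567
outer loop
vertex -1.083 1.173 2.586
vertex -0.972 1.865 2.525
vertex -1.732 1.725 3.603
endloop
endfacet
facet normal -0.016 -0.086 -0.996
outer loop
vertex -0.972 1.865 2.525
vertex -1.748 1.635 2.557
vertex -1.445 2.383 2.488
endloop
endfacet
facet normal 0.616 0.599 0.512
outer loop
vertex -0.972 1.865 2.525
vertex -1.445 2.383 2.488
vertex -1.732 1.725 3.603
endloop
endfacet
facet normal -0.016 -0.085 -0.996
outer loop
vertex -1.445 2.383 2.488
vertex -1.748 1.635 2.557
vertex -2.147 2.338 2.503
endloop
endfacet
facet normal -0.045 0.865 0.499
outer loop
vertex -1.445 2.383 2.488
vertex -2.147 2.338 2.503
vertex -1.732 1.725 3.603
endloop
endfacet
facet normal -0.015 -0.085 -0.996
outer loop
vertex -2.147 2.338 2.503
vertex -1.748 1.635 2.557
vertex -2.548 1.764 2.558
endloop
endfacet
facet normal -0.665 0.517 0.539
outer loop
vertex -2.147 2.338 2.503
vertex -2.548 1.764 2.558
vertex -1.732 1.725 3.603
endloop
endfacet
facet normal -0.015 -0.086 -0.996
outer loop
vertex -2.548 1.764 2.558
vertex -1.748 1.635 2.557
vertex -2.347 1.093 2.613
endloop
endfacet
facet normal -0.778 -0.184 0.601
outer loop
vertex -2.548 1.764 2.558
vertex -2.347 1.093 2.613
vertex -1.732 1.725 3.603
endloop
endfacet
facet normal -0.016 -0.085 -0.996
outer loop
vertex -2.347 1.093 2.613
vertex -1.748 1.635 2.557
vertex -1.695 0.83 2.625
endloop
endfacet
facet normal -0.298 -0.710 0.638
outer loop
vertex -2.347 1.093 2.613
vertex -1.695 0.83 2.625
vertex -1.732 1.725 3.603
endloop
endfacet
facet normal -0.016 -0.085 -0.996
outer loop
vertex -1.695 0.83 2.625
vertex -1.748 1.635 2.557
vertex -1.083 1.173 2.586
endloop
endfacet
facet normal 0.412 -0.664 0.624
outer loop
vertex -1.695 0.83 2.625
vertex -1.083 1.173 2.586
vertex -1.732 1.725 3.603
endloop
endfacet

endsolid


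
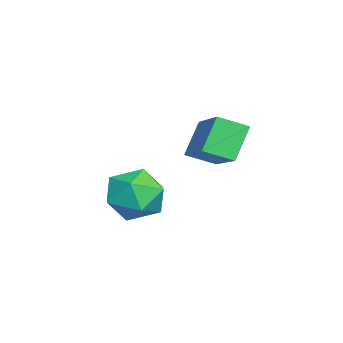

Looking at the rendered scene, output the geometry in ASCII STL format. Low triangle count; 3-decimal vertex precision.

solid 
facet normal -0.147 0.986 -0.076
outer loop
vertex 2.486 -1.602 -4.073
vertex 1.76 -1.661 -3.436
vertex 2.662 -1.503 -3.127
endloop
endfacet
facet normal 0.539 0.821 -0.186
outer loop
vertex 2.486 -1.602 -4.073
vertex 2.662 -1.503 -3.127
vertex 3.263 -2.023 -3.679
endloop
endfacet
facet normal 0.571 0.366 -0.735
outer loop
vertex 2.486 -1.602 -4.073
vertex 3.263 -2.023 -3.679
vertex 2.732 -2.501 -4.33
endloop
endfacet
facet normal -0.096 0.249 -0.964
outer loop
vertex 2.486 -1.602 -4.073
vertex 2.732 -2.501 -4.33
vertex 1.803 -2.278 -4.18
endloop
endfacet
facet normal -0.539 0.633 -0.556
outer loop
vertex 2.486 -1.602 -4.073
vertex 1.803 -2.278 -4.18
vertex 1.76 -1.661 -3.436
endloop
endfacet
facet normal 0.781 0.484 0.394
outer loop
vertex 3.263 -2.023 -3.679
vertex 2.662 -1.503 -3.127
vertex 3.017 -2.342 -2.8
endloop
endfacet
facet normal -0.328 0.750 0.574
outer loop
vertex 2.662 -1.503 -3.127
vertex 1.76 -1.661 -3.436
vertex 2.088 -2.119 -2.65
endloop
endfacet
facet normal -0.962 0.179 -0.204
outer loop
vertex 1.76 -1.661 -3.436
vertex 1.803 -2.278 -4.18
vertex 1.557 -2.597 -3.301
endloop
endfacet
facet normal -0.245 -0.440 -0.864
outer loop
vertex 1.803 -2.278 -4.18
vertex 2.732 -2.501 -4.33
vertex 2.158 -3.117 -3.853
endloop
endfacet
facet normal 0.832 -0.252 -0.494
outer loop
vertex 2.732 -2.501 -4.33
vertex 3.263 -2.023 -3.679
vertex 3.06 -2.959 -3.544
endloop
endfacet
facet normal 0.096 -0.249 0.964
outer loop
vertex 2.334 -3.018 -2.907
vertex 3.017 -2.342 -2.8
vertex 2.088 -2.119 -2.65
endloop
endfacet
facet normal -0.571 -0.366 0.735
outer loop
vertex 2.334 -3.018 -2.907
vertex 2.088 -2.119 -2.65
vertex 1.557 -2.597 -3.301
endloop
endfacet
facet normal -0.539 -0.821 0.186
outer loop
vertex 2.334 -3.018 -2.907
vertex 1.557 -2.597 -3.301
vertex 2.158 -3.117 -3.853
endloop
endfacet
facet normal 0.147 -0.986 0.076
outer loop
vertex 2.334 -3.018 -2.907
vertex 2.158 -3.117 -3.853
vertex 3.06 -2.959 -3.544
endloop
endfacet
facet normal 0.539 -0.633 0.556
outer loop
vertex 2.334 -3.018 -2.907
vertex 3.06 -2.959 -3.544
vertex 3.017 -2.342 -2.8
endloop
endfacet
facet normal 0.245 0.440 0.864
outer loop
vertex 2.088 -2.119 -2.65
vertex 3.017 -2.342 -2.8
vertex 2.662 -1.503 -3.127
endloop
endfacet
facet normal -0.832 0.252 0.494
outer loop
vertex 1.557 -2.597 -3.301
vertex 2.088 -2.119 -2.65
vertex 1.76 -1.661 -3.436
endloop
endfacet
facet normal -0.781 -0.484 -0.394
outer loop
vertex 2.158 -3.117 -3.853
vertex 1.557 -2.597 -3.301
vertex 1.803 -2.278 -4.18
endloop
endfacet
facet normal 0.328 -0.750 -0.574
outer loop
vertex 3.06 -2.959 -3.544
vertex 2.158 -3.117 -3.853
vertex 2.732 -2.501 -4.33
endloop
endfacet
facet normal 0.962 -0.179 0.204
outer loop
vertex 3.017 -2.342 -2.8
vertex 3.06 -2.959 -3.544
vertex 3.263 -2.023 -3.679
endloop
endfacet
facet normal -0.519 0.265 0.812
outer loop
vertex 2.09 -0.626 -0.816
vertex 3.835 0.026 0.087
vertex 1.961 0.212 -1.172
endloop
endfacet
facet normal -0.843 -0.315 -0.437
outer loop
vertex 2.585 -0.106 -2.147
vertex 2.09 -0.626 -0.816
vertex 1.961 0.212 -1.172
endloop
endfacet
facet normal -0.519 0.265 0.812
outer loop
vertex 1.961 0.212 -1.172
vertex 3.835 0.026 0.087
vertex 3.706 0.864 -0.269
endloop
endfacet
facet normal -0.140 0.911 -0.387
outer loop
vertex 3.706 0.864 -0.269
vertex 2.585 -0.106 -2.147
vertex 1.961 0.212 -1.172
endloop
endfacet
facet normal 0.140 -0.911 0.387
outer loop
vertex 2.09 -0.626 -0.816
vertex 4.459 -0.292 -0.888
vertex 3.835 0.026 0.087
endloop
endfacet
facet normal -0.843 -0.315 -0.437
outer loop
vertex 2.714 -0.944 -1.791
vertex 2.09 -0.626 -0.816
vertex 2.585 -0.106 -2.147
endloop
endfacet
facet normal 0.140 -0.911 0.387
outer loop
vertex 2.714 -0.944 -1.791
vertex 4.459 -0.292 -0.888
vertex 2.09 -0.626 -0.816
endloop
endfacet
facet normal 0.843 0.315 0.437
outer loop
vertex 3.835 0.026 0.087
vertex 4.459 -0.292 -0.888
vertex 3.706 0.864 -0.269
endloop
endfacet
facet normal -0.140 0.911 -0.387
outer loop
vertex 4.33 0.546 -1.244
vertex 2.585 -0.106 -2.147
vertex 3.706 0.864 -0.269
endloop
endfacet
facet normal 0.843 0.315 0.437
outer loop
vertex 3.706 0.864 -0.269
vertex 4.459 -0.292 -0.888
vertex 4.33 0.546 -1.244
endloop
endfacet
facet normal 0.519 -0.265 -0.812
outer loop
vertex 4.33 0.546 -1.244
vertex 2.714 -0.944 -1.791
vertex 2.585 -0.106 -2.147
endloop
endfacet
facet normal 0.519 -0.265 -0.812
outer loop
vertex 4.459 -0.292 -0.888
vertex 2.714 -0.944 -1.791
vertex 4.33 0.546 -1.244
endloop
endfacet

endsolid


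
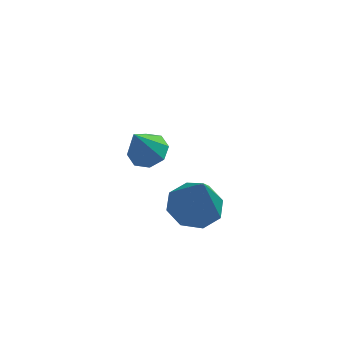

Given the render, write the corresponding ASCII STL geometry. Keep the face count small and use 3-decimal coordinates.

solid 
facet normal 0.316 0.258 -0.913
outer loop
vertex 1.678 2.009 -0.958
vertex 1.157 2.034 -1.131
vertex 1.51 2.392 -0.908
endloop
endfacet
facet normal 0.653 0.191 0.733
outer loop
vertex 1.678 2.009 -0.958
vertex 1.51 2.392 -0.908
vertex 0.803 1.746 -0.109
endloop
endfacet
facet normal 0.316 0.257 -0.913
outer loop
vertex 1.51 2.392 -0.908
vertex 1.157 2.034 -1.131
vertex 1.135 2.565 -0.989
endloop
endfacet
facet normal 0.166 0.690 0.705
outer loop
vertex 1.51 2.392 -0.908
vertex 1.135 2.565 -0.989
vertex 0.803 1.746 -0.109
endloop
endfacet
facet normal 0.316 0.257 -0.913
outer loop
vertex 1.135 2.565 -0.989
vertex 1.157 2.034 -1.131
vertex 0.773 2.427 -1.153
endloop
endfacet
facet normal -0.495 0.721 0.485
outer loop
vertex 1.135 2.565 -0.989
vertex 0.773 2.427 -1.153
vertex 0.803 1.746 -0.109
endloop
endfacet
facet normal 0.317 0.259 -0.912
outer loop
vertex 0.773 2.427 -1.153
vertex 1.157 2.034 -1.131
vertex 0.636 2.059 -1.305
endloop
endfacet
facet normal -0.942 0.268 0.202
outer loop
vertex 0.773 2.427 -1.153
vertex 0.636 2.059 -1.305
vertex 0.803 1.746 -0.109
endloop
endfacet
facet normal 0.317 0.259 -0.912
outer loop
vertex 0.636 2.059 -1.305
vertex 1.157 2.034 -1.131
vertex 0.804 1.677 -1.355
endloop
endfacet
facet normal -0.914 -0.405 0.022
outer loop
vertex 0.636 2.059 -1.305
vertex 0.804 1.677 -1.355
vertex 0.803 1.746 -0.109
endloop
endfacet
facet normal 0.317 0.259 -0.912
outer loop
vertex 0.804 1.677 -1.355
vertex 1.157 2.034 -1.131
vertex 1.179 1.503 -1.274
endloop
endfacet
facet normal -0.429 -0.902 0.050
outer loop
vertex 0.804 1.677 -1.355
vertex 1.179 1.503 -1.274
vertex 0.803 1.746 -0.109
endloop
endfacet
facet normal 0.317 0.259 -0.912
outer loop
vertex 1.179 1.503 -1.274
vertex 1.157 2.034 -1.131
vertex 1.541 1.641 -1.109
endloop
endfacet
facet normal 0.233 -0.934 0.270
outer loop
vertex 1.179 1.503 -1.274
vertex 1.541 1.641 -1.109
vertex 0.803 1.746 -0.109
endloop
endfacet
facet normal 0.316 0.257 -0.913
outer loop
vertex 1.541 1.641 -1.109
vertex 1.157 2.034 -1.131
vertex 1.678 2.009 -0.958
endloop
endfacet
facet normal 0.681 -0.480 0.553
outer loop
vertex 1.541 1.641 -1.109
vertex 1.678 2.009 -0.958
vertex 0.803 1.746 -0.109
endloop
endfacet
facet normal -0.122 0.266 -0.956
outer loop
vertex 3.016 2.107 -4.328
vertex 2.369 2.48 -4.142
vertex 3.114 2.67 -4.184
endloop
endfacet
facet normal 0.937 -0.230 0.263
outer loop
vertex 3.016 2.107 -4.328
vertex 3.114 2.67 -4.184
vertex 2.551 2.08 -2.698
endloop
endfacet
facet normal -0.121 0.265 -0.957
outer loop
vertex 3.114 2.67 -4.184
vertex 2.369 2.48 -4.142
vertex 2.775 3.122 -4.016
endloop
endfacet
facet normal 0.783 0.416 0.462
outer loop
vertex 3.114 2.67 -4.184
vertex 2.775 3.122 -4.016
vertex 2.551 2.08 -2.698
endloop
endfacet
facet normal -0.121 0.264 -0.957
outer loop
vertex 2.775 3.122 -4.016
vertex 2.369 2.48 -4.142
vertex 2.198 3.198 -3.922
endloop
endfacet
facet normal 0.201 0.751 0.628
outer loop
vertex 2.775 3.122 -4.016
vertex 2.198 3.198 -3.922
vertex 2.551 2.08 -2.698
endloop
endfacet
facet normal -0.121 0.264 -0.957
outer loop
vertex 2.198 3.198 -3.922
vertex 2.369 2.48 -4.142
vertex 1.721 2.853 -3.957
endloop
endfacet
facet normal -0.469 0.581 0.666
outer loop
vertex 2.198 3.198 -3.922
vertex 1.721 2.853 -3.957
vertex 2.551 2.08 -2.698
endloop
endfacet
facet normal -0.120 0.265 -0.957
outer loop
vertex 1.721 2.853 -3.957
vertex 2.369 2.48 -4.142
vertex 1.624 2.29 -4.101
endloop
endfacet
facet normal -0.834 0.003 0.552
outer loop
vertex 1.721 2.853 -3.957
vertex 1.624 2.29 -4.101
vertex 2.551 2.08 -2.698
endloop
endfacet
facet normal -0.120 0.266 -0.957
outer loop
vertex 1.624 2.29 -4.101
vertex 2.369 2.48 -4.142
vertex 1.962 1.838 -4.269
endloop
endfacet
facet normal -0.681 -0.641 0.354
outer loop
vertex 1.624 2.29 -4.101
vertex 1.962 1.838 -4.269
vertex 2.551 2.08 -2.698
endloop
endfacet
facet normal -0.121 0.266 -0.956
outer loop
vertex 1.962 1.838 -4.269
vertex 2.369 2.48 -4.142
vertex 2.539 1.762 -4.363
endloop
endfacet
facet normal -0.098 -0.977 0.187
outer loop
vertex 1.962 1.838 -4.269
vertex 2.539 1.762 -4.363
vertex 2.551 2.08 -2.698
endloop
endfacet
facet normal -0.122 0.266 -0.956
outer loop
vertex 2.539 1.762 -4.363
vertex 2.369 2.48 -4.142
vertex 3.016 2.107 -4.328
endloop
endfacet
facet normal 0.572 -0.806 0.150
outer loop
vertex 2.539 1.762 -4.363
vertex 3.016 2.107 -4.328
vertex 2.551 2.08 -2.698
endloop
endfacet

endsolid


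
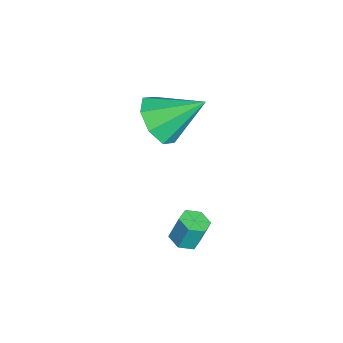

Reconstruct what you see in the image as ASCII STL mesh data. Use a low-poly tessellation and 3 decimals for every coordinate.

solid 
facet normal -0.040 -0.811 -0.584
outer loop
vertex 0.704 2.742 2.669
vertex -0.267 2.574 2.968
vertex 0.179 3.102 2.205
endloop
endfacet
facet normal 0.683 0.692 -0.236
outer loop
vertex 0.704 2.742 2.669
vertex 0.179 3.102 2.205
vertex -0.193 4.106 4.072
endloop
endfacet
facet normal -0.040 -0.810 -0.584
outer loop
vertex 0.179 3.102 2.205
vertex -0.267 2.574 2.968
vertex -0.607 3.154 2.187
endloop
endfacet
facet normal 0.069 0.884 -0.462
outer loop
vertex 0.179 3.102 2.205
vertex -0.607 3.154 2.187
vertex -0.193 4.106 4.072
endloop
endfacet
facet normal -0.039 -0.810 -0.585
outer loop
vertex -0.607 3.154 2.187
vertex -0.267 2.574 2.968
vertex -1.195 2.865 2.627
endloop
endfacet
facet normal -0.577 0.773 -0.264
outer loop
vertex -0.607 3.154 2.187
vertex -1.195 2.865 2.627
vertex -0.193 4.106 4.072
endloop
endfacet
facet normal -0.039 -0.810 -0.585
outer loop
vertex -1.195 2.865 2.627
vertex -0.267 2.574 2.968
vertex -1.239 2.406 3.266
endloop
endfacet
facet normal -0.873 0.422 0.243
outer loop
vertex -1.195 2.865 2.627
vertex -1.239 2.406 3.266
vertex -0.193 4.106 4.072
endloop
endfacet
facet normal -0.039 -0.811 -0.584
outer loop
vertex -1.239 2.406 3.266
vertex -0.267 2.574 2.968
vertex -0.714 2.046 3.731
endloop
endfacet
facet normal -0.648 0.038 0.761
outer loop
vertex -1.239 2.406 3.266
vertex -0.714 2.046 3.731
vertex -0.193 4.106 4.072
endloop
endfacet
facet normal -0.040 -0.811 -0.584
outer loop
vertex -0.714 2.046 3.731
vertex -0.267 2.574 2.968
vertex 0.073 1.995 3.748
endloop
endfacet
facet normal -0.031 -0.155 0.987
outer loop
vertex -0.714 2.046 3.731
vertex 0.073 1.995 3.748
vertex -0.193 4.106 4.072
endloop
endfacet
facet normal -0.039 -0.810 -0.584
outer loop
vertex 0.073 1.995 3.748
vertex -0.267 2.574 2.968
vertex 0.66 2.283 3.309
endloop
endfacet
facet normal 0.612 -0.044 0.790
outer loop
vertex 0.073 1.995 3.748
vertex 0.66 2.283 3.309
vertex -0.193 4.106 4.072
endloop
endfacet
facet normal -0.040 -0.811 -0.584
outer loop
vertex 0.66 2.283 3.309
vertex -0.267 2.574 2.968
vertex 0.704 2.742 2.669
endloop
endfacet
facet normal 0.909 0.307 0.283
outer loop
vertex 0.66 2.283 3.309
vertex 0.704 2.742 2.669
vertex -0.193 4.106 4.072
endloop
endfacet
facet normal 0.027 -0.327 -0.944
outer loop
vertex 2.489 3.256 -1.151
vertex 1.974 3.458 -1.236
vertex 2.421 3.781 -1.335
endloop
endfacet
facet normal 0.992 0.123 -0.015
outer loop
vertex 2.489 3.256 -1.151
vertex 2.421 3.781 -1.335
vertex 2.461 3.599 -0.159
endloop
endfacet
facet normal 0.992 0.123 -0.015
outer loop
vertex 2.461 3.599 -0.159
vertex 2.421 3.781 -1.335
vertex 2.393 4.124 -0.343
endloop
endfacet
facet normal -0.027 0.328 0.944
outer loop
vertex 2.461 3.599 -0.159
vertex 2.393 4.124 -0.343
vertex 1.946 3.802 -0.244
endloop
endfacet
facet normal 0.027 -0.327 -0.944
outer loop
vertex 2.421 3.781 -1.335
vertex 1.974 3.458 -1.236
vertex 1.906 3.983 -1.42
endloop
endfacet
facet normal 0.391 0.873 -0.291
outer loop
vertex 2.421 3.781 -1.335
vertex 1.906 3.983 -1.42
vertex 2.393 4.124 -0.343
endloop
endfacet
facet normal 0.391 0.873 -0.291
outer loop
vertex 2.393 4.124 -0.343
vertex 1.906 3.983 -1.42
vertex 1.878 4.326 -0.428
endloop
endfacet
facet normal -0.027 0.328 0.944
outer loop
vertex 2.393 4.124 -0.343
vertex 1.878 4.326 -0.428
vertex 1.946 3.802 -0.244
endloop
endfacet
facet normal 0.027 -0.328 -0.944
outer loop
vertex 1.906 3.983 -1.42
vertex 1.974 3.458 -1.236
vertex 1.459 3.661 -1.321
endloop
endfacet
facet normal -0.601 0.750 -0.276
outer loop
vertex 1.906 3.983 -1.42
vertex 1.459 3.661 -1.321
vertex 1.878 4.326 -0.428
endloop
endfacet
facet normal -0.601 0.750 -0.276
outer loop
vertex 1.878 4.326 -0.428
vertex 1.459 3.661 -1.321
vertex 1.431 4.004 -0.329
endloop
endfacet
facet normal -0.027 0.328 0.944
outer loop
vertex 1.878 4.326 -0.428
vertex 1.431 4.004 -0.329
vertex 1.946 3.802 -0.244
endloop
endfacet
facet normal 0.027 -0.328 -0.944
outer loop
vertex 1.459 3.661 -1.321
vertex 1.974 3.458 -1.236
vertex 1.527 3.136 -1.137
endloop
endfacet
facet normal -0.992 -0.123 0.015
outer loop
vertex 1.459 3.661 -1.321
vertex 1.527 3.136 -1.137
vertex 1.431 4.004 -0.329
endloop
endfacet
facet normal -0.992 -0.123 0.015
outer loop
vertex 1.431 4.004 -0.329
vertex 1.527 3.136 -1.137
vertex 1.499 3.479 -0.145
endloop
endfacet
facet normal -0.027 0.327 0.944
outer loop
vertex 1.431 4.004 -0.329
vertex 1.499 3.479 -0.145
vertex 1.946 3.802 -0.244
endloop
endfacet
facet normal 0.027 -0.328 -0.944
outer loop
vertex 1.527 3.136 -1.137
vertex 1.974 3.458 -1.236
vertex 2.042 2.934 -1.052
endloop
endfacet
facet normal -0.391 -0.873 0.291
outer loop
vertex 1.527 3.136 -1.137
vertex 2.042 2.934 -1.052
vertex 1.499 3.479 -0.145
endloop
endfacet
facet normal -0.391 -0.873 0.291
outer loop
vertex 1.499 3.479 -0.145
vertex 2.042 2.934 -1.052
vertex 2.014 3.277 -0.06
endloop
endfacet
facet normal -0.027 0.327 0.944
outer loop
vertex 1.499 3.479 -0.145
vertex 2.014 3.277 -0.06
vertex 1.946 3.802 -0.244
endloop
endfacet
facet normal 0.027 -0.328 -0.944
outer loop
vertex 2.042 2.934 -1.052
vertex 1.974 3.458 -1.236
vertex 2.489 3.256 -1.151
endloop
endfacet
facet normal 0.601 -0.750 0.276
outer loop
vertex 2.042 2.934 -1.052
vertex 2.489 3.256 -1.151
vertex 2.014 3.277 -0.06
endloop
endfacet
facet normal 0.601 -0.750 0.276
outer loop
vertex 2.014 3.277 -0.06
vertex 2.489 3.256 -1.151
vertex 2.461 3.599 -0.159
endloop
endfacet
facet normal -0.027 0.328 0.944
outer loop
vertex 2.014 3.277 -0.06
vertex 2.461 3.599 -0.159
vertex 1.946 3.802 -0.244
endloop
endfacet

endsolid


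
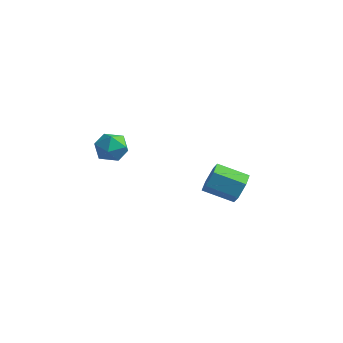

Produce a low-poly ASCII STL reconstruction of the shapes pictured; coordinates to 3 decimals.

solid 
facet normal -0.898 0.434 0.063
outer loop
vertex -2.351 -2.55 2.944
vertex -2.817 -3.497 2.829
vertex -2.575 -3.138 3.799
endloop
endfacet
facet normal -0.414 0.797 0.440
outer loop
vertex -2.351 -2.55 2.944
vertex -2.575 -3.138 3.799
vertex -1.649 -2.623 3.737
endloop
endfacet
facet normal 0.109 0.994 -0.005
outer loop
vertex -2.351 -2.55 2.944
vertex -1.649 -2.623 3.737
vertex -1.318 -2.664 2.728
endloop
endfacet
facet normal -0.054 0.753 -0.656
outer loop
vertex -2.351 -2.55 2.944
vertex -1.318 -2.664 2.728
vertex -2.04 -3.204 2.168
endloop
endfacet
facet normal -0.676 0.407 -0.614
outer loop
vertex -2.351 -2.55 2.944
vertex -2.04 -3.204 2.168
vertex -2.817 -3.497 2.829
endloop
endfacet
facet normal -0.135 0.354 0.926
outer loop
vertex -1.649 -2.623 3.737
vertex -2.575 -3.138 3.799
vertex -1.68 -3.616 4.112
endloop
endfacet
facet normal -0.920 -0.233 0.316
outer loop
vertex -2.575 -3.138 3.799
vertex -2.817 -3.497 2.829
vertex -2.402 -4.156 3.552
endloop
endfacet
facet normal -0.560 -0.277 -0.781
outer loop
vertex -2.817 -3.497 2.829
vertex -2.04 -3.204 2.168
vertex -2.071 -4.197 2.543
endloop
endfacet
facet normal 0.447 0.282 -0.849
outer loop
vertex -2.04 -3.204 2.168
vertex -1.318 -2.664 2.728
vertex -1.145 -3.682 2.481
endloop
endfacet
facet normal 0.710 0.673 0.206
outer loop
vertex -1.318 -2.664 2.728
vertex -1.649 -2.623 3.737
vertex -0.903 -3.323 3.451
endloop
endfacet
facet normal 0.054 -0.753 0.656
outer loop
vertex -1.369 -4.27 3.336
vertex -1.68 -3.616 4.112
vertex -2.402 -4.156 3.552
endloop
endfacet
facet normal -0.109 -0.994 0.005
outer loop
vertex -1.369 -4.27 3.336
vertex -2.402 -4.156 3.552
vertex -2.071 -4.197 2.543
endloop
endfacet
facet normal 0.414 -0.797 -0.440
outer loop
vertex -1.369 -4.27 3.336
vertex -2.071 -4.197 2.543
vertex -1.145 -3.682 2.481
endloop
endfacet
facet normal 0.898 -0.434 -0.063
outer loop
vertex -1.369 -4.27 3.336
vertex -1.145 -3.682 2.481
vertex -0.903 -3.323 3.451
endloop
endfacet
facet normal 0.676 -0.407 0.614
outer loop
vertex -1.369 -4.27 3.336
vertex -0.903 -3.323 3.451
vertex -1.68 -3.616 4.112
endloop
endfacet
facet normal -0.447 -0.282 0.849
outer loop
vertex -2.402 -4.156 3.552
vertex -1.68 -3.616 4.112
vertex -2.575 -3.138 3.799
endloop
endfacet
facet normal -0.710 -0.673 -0.206
outer loop
vertex -2.071 -4.197 2.543
vertex -2.402 -4.156 3.552
vertex -2.817 -3.497 2.829
endloop
endfacet
facet normal 0.135 -0.354 -0.926
outer loop
vertex -1.145 -3.682 2.481
vertex -2.071 -4.197 2.543
vertex -2.04 -3.204 2.168
endloop
endfacet
facet normal 0.920 0.233 -0.316
outer loop
vertex -0.903 -3.323 3.451
vertex -1.145 -3.682 2.481
vertex -1.318 -2.664 2.728
endloop
endfacet
facet normal 0.560 0.277 0.781
outer loop
vertex -1.68 -3.616 4.112
vertex -0.903 -3.323 3.451
vertex -1.649 -2.623 3.737
endloop
endfacet
facet normal 0.813 0.435 -0.387
outer loop
vertex 2.017 3.602 -1.684
vertex 1.433 4.005 -2.458
vertex 1.569 4.544 -1.567
endloop
endfacet
facet normal 0.396 0.075 0.915
outer loop
vertex 2.017 3.602 -1.684
vertex 1.569 4.544 -1.567
vertex 0.392 2.732 -0.909
endloop
endfacet
facet normal 0.396 0.075 0.915
outer loop
vertex 0.392 2.732 -0.909
vertex 1.569 4.544 -1.567
vertex -0.056 3.674 -0.792
endloop
endfacet
facet normal -0.813 -0.435 0.388
outer loop
vertex 0.392 2.732 -0.909
vertex -0.056 3.674 -0.792
vertex -0.193 3.135 -1.682
endloop
endfacet
facet normal 0.813 0.435 -0.387
outer loop
vertex 1.569 4.544 -1.567
vertex 1.433 4.005 -2.458
vertex 0.984 4.947 -2.341
endloop
endfacet
facet normal -0.172 0.815 0.554
outer loop
vertex 1.569 4.544 -1.567
vertex 0.984 4.947 -2.341
vertex -0.056 3.674 -0.792
endloop
endfacet
facet normal -0.171 0.814 0.554
outer loop
vertex -0.056 3.674 -0.792
vertex 0.984 4.947 -2.341
vertex -0.641 4.077 -1.565
endloop
endfacet
facet normal -0.813 -0.435 0.388
outer loop
vertex -0.056 3.674 -0.792
vertex -0.641 4.077 -1.565
vertex -0.193 3.135 -1.682
endloop
endfacet
facet normal 0.812 0.435 -0.388
outer loop
vertex 0.984 4.947 -2.341
vertex 1.433 4.005 -2.458
vertex 0.848 4.408 -3.231
endloop
endfacet
facet normal -0.568 0.739 -0.361
outer loop
vertex 0.984 4.947 -2.341
vertex 0.848 4.408 -3.231
vertex -0.641 4.077 -1.565
endloop
endfacet
facet normal -0.568 0.740 -0.361
outer loop
vertex -0.641 4.077 -1.565
vertex 0.848 4.408 -3.231
vertex -0.777 3.538 -2.456
endloop
endfacet
facet normal -0.813 -0.435 0.387
outer loop
vertex -0.641 4.077 -1.565
vertex -0.777 3.538 -2.456
vertex -0.193 3.135 -1.682
endloop
endfacet
facet normal 0.813 0.435 -0.388
outer loop
vertex 0.848 4.408 -3.231
vertex 1.433 4.005 -2.458
vertex 1.296 3.466 -3.348
endloop
endfacet
facet normal -0.396 -0.075 -0.915
outer loop
vertex 0.848 4.408 -3.231
vertex 1.296 3.466 -3.348
vertex -0.777 3.538 -2.456
endloop
endfacet
facet normal -0.396 -0.075 -0.915
outer loop
vertex -0.777 3.538 -2.456
vertex 1.296 3.466 -3.348
vertex -0.329 2.596 -2.573
endloop
endfacet
facet normal -0.813 -0.435 0.387
outer loop
vertex -0.777 3.538 -2.456
vertex -0.329 2.596 -2.573
vertex -0.193 3.135 -1.682
endloop
endfacet
facet normal 0.813 0.435 -0.388
outer loop
vertex 1.296 3.466 -3.348
vertex 1.433 4.005 -2.458
vertex 1.881 3.063 -2.575
endloop
endfacet
facet normal 0.172 -0.814 -0.554
outer loop
vertex 1.296 3.466 -3.348
vertex 1.881 3.063 -2.575
vertex -0.329 2.596 -2.573
endloop
endfacet
facet normal 0.172 -0.815 -0.554
outer loop
vertex -0.329 2.596 -2.573
vertex 1.881 3.063 -2.575
vertex 0.256 2.193 -1.799
endloop
endfacet
facet normal -0.813 -0.435 0.387
outer loop
vertex -0.329 2.596 -2.573
vertex 0.256 2.193 -1.799
vertex -0.193 3.135 -1.682
endloop
endfacet
facet normal 0.813 0.435 -0.387
outer loop
vertex 1.881 3.063 -2.575
vertex 1.433 4.005 -2.458
vertex 2.017 3.602 -1.684
endloop
endfacet
facet normal 0.568 -0.740 0.361
outer loop
vertex 1.881 3.063 -2.575
vertex 2.017 3.602 -1.684
vertex 0.256 2.193 -1.799
endloop
endfacet
facet normal 0.568 -0.740 0.361
outer loop
vertex 0.256 2.193 -1.799
vertex 2.017 3.602 -1.684
vertex 0.392 2.732 -0.909
endloop
endfacet
facet normal -0.812 -0.435 0.388
outer loop
vertex 0.256 2.193 -1.799
vertex 0.392 2.732 -0.909
vertex -0.193 3.135 -1.682
endloop
endfacet

endsolid


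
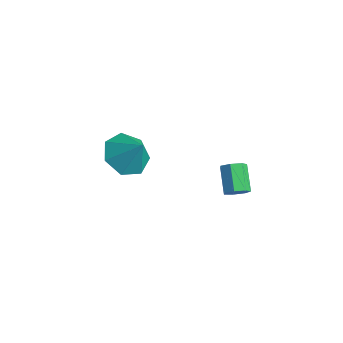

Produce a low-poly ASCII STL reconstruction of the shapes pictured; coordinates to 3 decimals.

solid 
facet normal -0.583 -0.147 -0.799
outer loop
vertex -2.698 -3.164 0.73
vertex -3.525 -3.217 1.343
vertex -3.113 -2.389 0.89
endloop
endfacet
facet normal 0.881 0.474 -0.010
outer loop
vertex -2.698 -3.164 0.73
vertex -3.113 -2.389 0.89
vertex -2.755 -3.023 2.397
endloop
endfacet
facet normal -0.582 -0.148 -0.799
outer loop
vertex -3.113 -2.389 0.89
vertex -3.525 -3.217 1.343
vertex -3.838 -2.237 1.39
endloop
endfacet
facet normal 0.379 0.882 0.281
outer loop
vertex -3.113 -2.389 0.89
vertex -3.838 -2.237 1.39
vertex -2.755 -3.023 2.397
endloop
endfacet
facet normal -0.583 -0.148 -0.799
outer loop
vertex -3.838 -2.237 1.39
vertex -3.525 -3.217 1.343
vertex -4.327 -2.824 1.855
endloop
endfacet
facet normal -0.156 0.690 0.707
outer loop
vertex -3.838 -2.237 1.39
vertex -4.327 -2.824 1.855
vertex -2.755 -3.023 2.397
endloop
endfacet
facet normal -0.583 -0.148 -0.799
outer loop
vertex -4.327 -2.824 1.855
vertex -3.525 -3.217 1.343
vertex -4.212 -3.706 1.934
endloop
endfacet
facet normal -0.321 0.043 0.946
outer loop
vertex -4.327 -2.824 1.855
vertex -4.212 -3.706 1.934
vertex -2.755 -3.023 2.397
endloop
endfacet
facet normal -0.582 -0.148 -0.799
outer loop
vertex -4.212 -3.706 1.934
vertex -3.525 -3.217 1.343
vertex -3.579 -4.221 1.568
endloop
endfacet
facet normal 0.008 -0.573 0.820
outer loop
vertex -4.212 -3.706 1.934
vertex -3.579 -4.221 1.568
vertex -2.755 -3.023 2.397
endloop
endfacet
facet normal -0.583 -0.148 -0.799
outer loop
vertex -3.579 -4.221 1.568
vertex -3.525 -3.217 1.343
vertex -2.906 -3.98 1.032
endloop
endfacet
facet normal 0.584 -0.694 0.422
outer loop
vertex -3.579 -4.221 1.568
vertex -2.906 -3.98 1.032
vertex -2.755 -3.023 2.397
endloop
endfacet
facet normal -0.583 -0.147 -0.799
outer loop
vertex -2.906 -3.98 1.032
vertex -3.525 -3.217 1.343
vertex -2.698 -3.164 0.73
endloop
endfacet
facet normal 0.972 -0.228 0.053
outer loop
vertex -2.906 -3.98 1.032
vertex -2.698 -3.164 0.73
vertex -2.755 -3.023 2.397
endloop
endfacet
facet normal 0.691 -0.438 -0.575
outer loop
vertex 1.906 -1.694 2.327
vertex 1.611 -2.121 2.298
vertex 1.613 -1.706 1.984
endloop
endfacet
facet normal 0.318 0.898 -0.303
outer loop
vertex 1.906 -1.694 2.327
vertex 1.613 -1.706 1.984
vertex 1.085 -1.172 3.011
endloop
endfacet
facet normal 0.318 0.898 -0.303
outer loop
vertex 1.085 -1.172 3.011
vertex 1.613 -1.706 1.984
vertex 0.792 -1.184 2.668
endloop
endfacet
facet normal -0.690 0.440 0.574
outer loop
vertex 1.085 -1.172 3.011
vertex 0.792 -1.184 2.668
vertex 0.789 -1.599 2.982
endloop
endfacet
facet normal 0.690 -0.439 -0.575
outer loop
vertex 1.613 -1.706 1.984
vertex 1.611 -2.121 2.298
vertex 1.318 -2.031 1.878
endloop
endfacet
facet normal -0.311 0.538 -0.784
outer loop
vertex 1.613 -1.706 1.984
vertex 1.318 -2.031 1.878
vertex 0.792 -1.184 2.668
endloop
endfacet
facet normal -0.310 0.538 -0.784
outer loop
vertex 0.792 -1.184 2.668
vertex 1.318 -2.031 1.878
vertex 0.497 -1.508 2.562
endloop
endfacet
facet normal -0.690 0.440 0.575
outer loop
vertex 0.792 -1.184 2.668
vertex 0.497 -1.508 2.562
vertex 0.789 -1.599 2.982
endloop
endfacet
facet normal 0.690 -0.439 -0.575
outer loop
vertex 1.318 -2.031 1.878
vertex 1.611 -2.121 2.298
vertex 1.243 -2.423 2.087
endloop
endfacet
facet normal -0.704 -0.224 -0.674
outer loop
vertex 1.318 -2.031 1.878
vertex 1.243 -2.423 2.087
vertex 0.497 -1.508 2.562
endloop
endfacet
facet normal -0.705 -0.225 -0.673
outer loop
vertex 0.497 -1.508 2.562
vertex 1.243 -2.423 2.087
vertex 0.422 -1.901 2.772
endloop
endfacet
facet normal -0.690 0.439 0.575
outer loop
vertex 0.497 -1.508 2.562
vertex 0.422 -1.901 2.772
vertex 0.789 -1.599 2.982
endloop
endfacet
facet normal 0.690 -0.440 -0.575
outer loop
vertex 1.243 -2.423 2.087
vertex 1.611 -2.121 2.298
vertex 1.445 -2.588 2.456
endloop
endfacet
facet normal -0.568 -0.821 -0.056
outer loop
vertex 1.243 -2.423 2.087
vertex 1.445 -2.588 2.456
vertex 0.422 -1.901 2.772
endloop
endfacet
facet normal -0.568 -0.821 -0.056
outer loop
vertex 0.422 -1.901 2.772
vertex 1.445 -2.588 2.456
vertex 0.624 -2.066 3.14
endloop
endfacet
facet normal -0.690 0.439 0.576
outer loop
vertex 0.422 -1.901 2.772
vertex 0.624 -2.066 3.14
vertex 0.789 -1.599 2.982
endloop
endfacet
facet normal 0.690 -0.440 -0.575
outer loop
vertex 1.445 -2.588 2.456
vertex 1.611 -2.121 2.298
vertex 1.772 -2.401 2.705
endloop
endfacet
facet normal -0.004 -0.797 0.604
outer loop
vertex 1.445 -2.588 2.456
vertex 1.772 -2.401 2.705
vertex 0.624 -2.066 3.14
endloop
endfacet
facet normal -0.004 -0.797 0.604
outer loop
vertex 0.624 -2.066 3.14
vertex 1.772 -2.401 2.705
vertex 0.95 -1.879 3.389
endloop
endfacet
facet normal -0.691 0.439 0.575
outer loop
vertex 0.624 -2.066 3.14
vertex 0.95 -1.879 3.389
vertex 0.789 -1.599 2.982
endloop
endfacet
facet normal 0.690 -0.439 -0.575
outer loop
vertex 1.772 -2.401 2.705
vertex 1.611 -2.121 2.298
vertex 1.977 -2.004 2.648
endloop
endfacet
facet normal 0.562 -0.174 0.808
outer loop
vertex 1.772 -2.401 2.705
vertex 1.977 -2.004 2.648
vertex 0.95 -1.879 3.389
endloop
endfacet
facet normal 0.562 -0.174 0.809
outer loop
vertex 0.95 -1.879 3.389
vertex 1.977 -2.004 2.648
vertex 1.155 -1.481 3.332
endloop
endfacet
facet normal -0.691 0.438 0.575
outer loop
vertex 0.95 -1.879 3.389
vertex 1.155 -1.481 3.332
vertex 0.789 -1.599 2.982
endloop
endfacet
facet normal 0.691 -0.438 -0.576
outer loop
vertex 1.977 -2.004 2.648
vertex 1.611 -2.121 2.298
vertex 1.906 -1.694 2.327
endloop
endfacet
facet normal 0.706 0.581 0.405
outer loop
vertex 1.977 -2.004 2.648
vertex 1.906 -1.694 2.327
vertex 1.155 -1.481 3.332
endloop
endfacet
facet normal 0.706 0.581 0.405
outer loop
vertex 1.155 -1.481 3.332
vertex 1.906 -1.694 2.327
vertex 1.085 -1.172 3.011
endloop
endfacet
facet normal -0.691 0.440 0.574
outer loop
vertex 1.155 -1.481 3.332
vertex 1.085 -1.172 3.011
vertex 0.789 -1.599 2.982
endloop
endfacet

endsolid


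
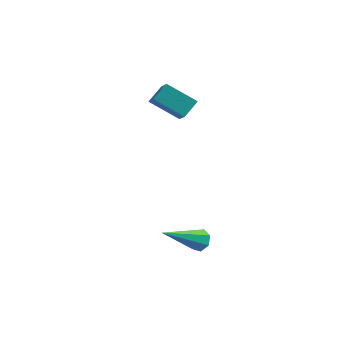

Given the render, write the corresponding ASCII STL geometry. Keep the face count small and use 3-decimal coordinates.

solid 
facet normal 0.444 0.701 -0.558
outer loop
vertex 1.528 -3.463 -3.788
vertex 1.056 -3.182 -3.811
vertex 1.46 -3.143 -3.44
endloop
endfacet
facet normal 0.765 -0.393 0.510
outer loop
vertex 1.528 -3.463 -3.788
vertex 1.46 -3.143 -3.44
vertex 0.084 -4.718 -2.589
endloop
endfacet
facet normal 0.445 0.701 -0.558
outer loop
vertex 1.46 -3.143 -3.44
vertex 1.056 -3.182 -3.811
vertex 1.088 -2.853 -3.372
endloop
endfacet
facet normal 0.331 0.208 0.920
outer loop
vertex 1.46 -3.143 -3.44
vertex 1.088 -2.853 -3.372
vertex 0.084 -4.718 -2.589
endloop
endfacet
facet normal 0.443 0.702 -0.558
outer loop
vertex 1.088 -2.853 -3.372
vertex 1.056 -3.182 -3.811
vertex 0.691 -2.811 -3.634
endloop
endfacet
facet normal -0.425 0.535 0.730
outer loop
vertex 1.088 -2.853 -3.372
vertex 0.691 -2.811 -3.634
vertex 0.084 -4.718 -2.589
endloop
endfacet
facet normal 0.444 0.702 -0.557
outer loop
vertex 0.691 -2.811 -3.634
vertex 1.056 -3.182 -3.811
vertex 0.569 -3.048 -4.03
endloop
endfacet
facet normal -0.936 0.343 0.083
outer loop
vertex 0.691 -2.811 -3.634
vertex 0.569 -3.048 -4.03
vertex 0.084 -4.718 -2.589
endloop
endfacet
facet normal 0.444 0.701 -0.558
outer loop
vertex 0.569 -3.048 -4.03
vertex 1.056 -3.182 -3.811
vertex 0.814 -3.387 -4.261
endloop
endfacet
facet normal -0.815 -0.225 -0.535
outer loop
vertex 0.569 -3.048 -4.03
vertex 0.814 -3.387 -4.261
vertex 0.084 -4.718 -2.589
endloop
endfacet
facet normal 0.443 0.701 -0.558
outer loop
vertex 0.814 -3.387 -4.261
vertex 1.056 -3.182 -3.811
vertex 1.241 -3.571 -4.153
endloop
endfacet
facet normal -0.153 -0.740 -0.655
outer loop
vertex 0.814 -3.387 -4.261
vertex 1.241 -3.571 -4.153
vertex 0.084 -4.718 -2.589
endloop
endfacet
facet normal 0.445 0.701 -0.557
outer loop
vertex 1.241 -3.571 -4.153
vertex 1.056 -3.182 -3.811
vertex 1.528 -3.463 -3.788
endloop
endfacet
facet normal 0.549 -0.814 -0.191
outer loop
vertex 1.241 -3.571 -4.153
vertex 1.528 -3.463 -3.788
vertex 0.084 -4.718 -2.589
endloop
endfacet
facet normal -0.464 0.650 -0.602
outer loop
vertex -2.81 0.609 1.139
vertex -2.543 1.324 1.705
vertex -1.508 0.775 0.315
endloop
endfacet
facet normal -0.281 -0.752 -0.596
outer loop
vertex -0.937 -0.024 1.055
vertex -2.81 0.609 1.139
vertex -1.508 0.775 0.315
endloop
endfacet
facet normal -0.464 0.650 -0.602
outer loop
vertex -1.508 0.775 0.315
vertex -2.543 1.324 1.705
vertex -1.241 1.49 0.881
endloop
endfacet
facet normal 0.840 0.108 -0.532
outer loop
vertex -1.241 1.49 0.881
vertex -0.937 -0.024 1.055
vertex -1.508 0.775 0.315
endloop
endfacet
facet normal -0.840 -0.108 0.532
outer loop
vertex -2.81 0.609 1.139
vertex -1.972 0.525 2.445
vertex -2.543 1.324 1.705
endloop
endfacet
facet normal -0.281 -0.752 -0.596
outer loop
vertex -2.239 -0.19 1.879
vertex -2.81 0.609 1.139
vertex -0.937 -0.024 1.055
endloop
endfacet
facet normal -0.840 -0.108 0.532
outer loop
vertex -2.239 -0.19 1.879
vertex -1.972 0.525 2.445
vertex -2.81 0.609 1.139
endloop
endfacet
facet normal 0.281 0.752 0.596
outer loop
vertex -2.543 1.324 1.705
vertex -1.972 0.525 2.445
vertex -1.241 1.49 0.881
endloop
endfacet
facet normal 0.840 0.108 -0.532
outer loop
vertex -0.67 0.691 1.621
vertex -0.937 -0.024 1.055
vertex -1.241 1.49 0.881
endloop
endfacet
facet normal 0.281 0.752 0.596
outer loop
vertex -1.241 1.49 0.881
vertex -1.972 0.525 2.445
vertex -0.67 0.691 1.621
endloop
endfacet
facet normal 0.464 -0.650 0.602
outer loop
vertex -0.67 0.691 1.621
vertex -2.239 -0.19 1.879
vertex -0.937 -0.024 1.055
endloop
endfacet
facet normal 0.464 -0.650 0.602
outer loop
vertex -1.972 0.525 2.445
vertex -2.239 -0.19 1.879
vertex -0.67 0.691 1.621
endloop
endfacet

endsolid


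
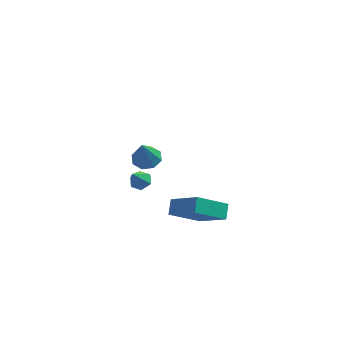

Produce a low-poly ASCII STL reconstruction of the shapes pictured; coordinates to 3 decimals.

solid 
facet normal -0.688 0.467 -0.555
outer loop
vertex 1.252 -2.026 -0.016
vertex 2.688 -1.164 -1.072
vertex 1.245 -2.742 -0.61
endloop
endfacet
facet normal -0.725 -0.436 0.534
outer loop
vertex 2.712 -3.736 0.572
vertex 1.252 -2.026 -0.016
vertex 1.245 -2.742 -0.61
endloop
endfacet
facet normal -0.689 0.467 -0.554
outer loop
vertex 1.245 -2.742 -0.61
vertex 2.688 -1.164 -1.072
vertex 2.681 -1.879 -1.666
endloop
endfacet
facet normal -0.007 -0.770 -0.638
outer loop
vertex 2.681 -1.879 -1.666
vertex 2.712 -3.736 0.572
vertex 1.245 -2.742 -0.61
endloop
endfacet
facet normal 0.007 0.770 0.638
outer loop
vertex 1.252 -2.026 -0.016
vertex 4.155 -2.158 0.11
vertex 2.688 -1.164 -1.072
endloop
endfacet
facet normal -0.725 -0.436 0.533
outer loop
vertex 2.719 -3.021 1.166
vertex 1.252 -2.026 -0.016
vertex 2.712 -3.736 0.572
endloop
endfacet
facet normal 0.007 0.769 0.639
outer loop
vertex 2.719 -3.021 1.166
vertex 4.155 -2.158 0.11
vertex 1.252 -2.026 -0.016
endloop
endfacet
facet normal 0.725 0.436 -0.533
outer loop
vertex 2.688 -1.164 -1.072
vertex 4.155 -2.158 0.11
vertex 2.681 -1.879 -1.666
endloop
endfacet
facet normal -0.008 -0.770 -0.638
outer loop
vertex 4.148 -2.874 -0.484
vertex 2.712 -3.736 0.572
vertex 2.681 -1.879 -1.666
endloop
endfacet
facet normal 0.725 0.435 -0.533
outer loop
vertex 2.681 -1.879 -1.666
vertex 4.155 -2.158 0.11
vertex 4.148 -2.874 -0.484
endloop
endfacet
facet normal 0.688 -0.467 0.555
outer loop
vertex 4.148 -2.874 -0.484
vertex 2.719 -3.021 1.166
vertex 2.712 -3.736 0.572
endloop
endfacet
facet normal 0.689 -0.467 0.555
outer loop
vertex 4.155 -2.158 0.11
vertex 2.719 -3.021 1.166
vertex 4.148 -2.874 -0.484
endloop
endfacet
facet normal 0.228 0.541 -0.809
outer loop
vertex 0.443 -3.327 2.849
vertex 0.012 -3.595 2.548
vertex -0.101 -3.099 2.848
endloop
endfacet
facet normal 0.201 0.484 0.851
outer loop
vertex 0.443 -3.327 2.849
vertex -0.101 -3.099 2.848
vertex -0.272 -4.265 3.552
endloop
endfacet
facet normal 0.229 0.541 -0.809
outer loop
vertex -0.101 -3.099 2.848
vertex 0.012 -3.595 2.548
vertex -0.532 -3.366 2.547
endloop
endfacet
facet normal -0.682 0.449 0.578
outer loop
vertex -0.101 -3.099 2.848
vertex -0.532 -3.366 2.547
vertex -0.272 -4.265 3.552
endloop
endfacet
facet normal 0.229 0.541 -0.809
outer loop
vertex -0.532 -3.366 2.547
vertex 0.012 -3.595 2.548
vertex -0.419 -3.862 2.247
endloop
endfacet
facet normal -0.970 -0.242 0.035
outer loop
vertex -0.532 -3.366 2.547
vertex -0.419 -3.862 2.247
vertex -0.272 -4.265 3.552
endloop
endfacet
facet normal 0.230 0.541 -0.809
outer loop
vertex -0.419 -3.862 2.247
vertex 0.012 -3.595 2.548
vertex 0.125 -4.09 2.249
endloop
endfacet
facet normal -0.375 -0.897 -0.235
outer loop
vertex -0.419 -3.862 2.247
vertex 0.125 -4.09 2.249
vertex -0.272 -4.265 3.552
endloop
endfacet
facet normal 0.230 0.541 -0.809
outer loop
vertex 0.125 -4.09 2.249
vertex 0.012 -3.595 2.548
vertex 0.556 -3.823 2.55
endloop
endfacet
facet normal 0.507 -0.861 0.039
outer loop
vertex 0.125 -4.09 2.249
vertex 0.556 -3.823 2.55
vertex -0.272 -4.265 3.552
endloop
endfacet
facet normal 0.229 0.540 -0.810
outer loop
vertex 0.556 -3.823 2.55
vertex 0.012 -3.595 2.548
vertex 0.443 -3.327 2.849
endloop
endfacet
facet normal 0.795 -0.170 0.582
outer loop
vertex 0.556 -3.823 2.55
vertex 0.443 -3.327 2.849
vertex -0.272 -4.265 3.552
endloop
endfacet
facet normal 0.063 0.422 -0.904
outer loop
vertex -0.268 3.927 -1.147
vertex -0.944 3.496 -1.395
vertex -0.816 4.244 -1.037
endloop
endfacet
facet normal 0.450 0.529 0.720
outer loop
vertex -0.268 3.927 -1.147
vertex -0.816 4.244 -1.037
vertex -1.056 2.744 0.215
endloop
endfacet
facet normal 0.062 0.422 -0.904
outer loop
vertex -0.816 4.244 -1.037
vertex -0.944 3.496 -1.395
vertex -1.44 4.123 -1.136
endloop
endfacet
facet normal -0.240 0.644 0.726
outer loop
vertex -0.816 4.244 -1.037
vertex -1.44 4.123 -1.136
vertex -1.056 2.744 0.215
endloop
endfacet
facet normal 0.063 0.423 -0.904
outer loop
vertex -1.44 4.123 -1.136
vertex -0.944 3.496 -1.395
vertex -1.773 3.634 -1.388
endloop
endfacet
facet normal -0.807 0.283 0.518
outer loop
vertex -1.44 4.123 -1.136
vertex -1.773 3.634 -1.388
vertex -1.056 2.744 0.215
endloop
endfacet
facet normal 0.063 0.421 -0.905
outer loop
vertex -1.773 3.634 -1.388
vertex -0.944 3.496 -1.395
vertex -1.621 3.064 -1.643
endloop
endfacet
facet normal -0.914 -0.342 0.219
outer loop
vertex -1.773 3.634 -1.388
vertex -1.621 3.064 -1.643
vertex -1.056 2.744 0.215
endloop
endfacet
facet normal 0.062 0.422 -0.905
outer loop
vertex -1.621 3.064 -1.643
vertex -0.944 3.496 -1.395
vertex -1.073 2.747 -1.753
endloop
endfacet
facet normal -0.500 -0.866 0.003
outer loop
vertex -1.621 3.064 -1.643
vertex -1.073 2.747 -1.753
vertex -1.056 2.744 0.215
endloop
endfacet
facet normal 0.063 0.421 -0.905
outer loop
vertex -1.073 2.747 -1.753
vertex -0.944 3.496 -1.395
vertex -0.449 2.868 -1.653
endloop
endfacet
facet normal 0.191 -0.982 -0.003
outer loop
vertex -1.073 2.747 -1.753
vertex -0.449 2.868 -1.653
vertex -1.056 2.744 0.215
endloop
endfacet
facet normal 0.063 0.421 -0.905
outer loop
vertex -0.449 2.868 -1.653
vertex -0.944 3.496 -1.395
vertex -0.116 3.357 -1.402
endloop
endfacet
facet normal 0.757 -0.621 0.205
outer loop
vertex -0.449 2.868 -1.653
vertex -0.116 3.357 -1.402
vertex -1.056 2.744 0.215
endloop
endfacet
facet normal 0.063 0.422 -0.905
outer loop
vertex -0.116 3.357 -1.402
vertex -0.944 3.496 -1.395
vertex -0.268 3.927 -1.147
endloop
endfacet
facet normal 0.864 0.005 0.504
outer loop
vertex -0.116 3.357 -1.402
vertex -0.268 3.927 -1.147
vertex -1.056 2.744 0.215
endloop
endfacet

endsolid
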